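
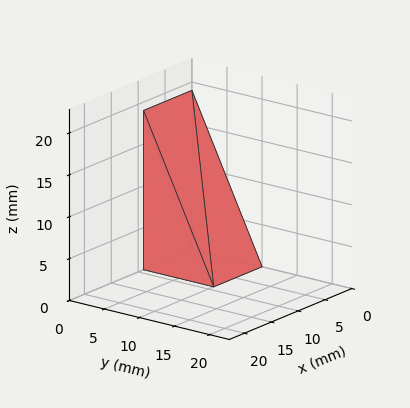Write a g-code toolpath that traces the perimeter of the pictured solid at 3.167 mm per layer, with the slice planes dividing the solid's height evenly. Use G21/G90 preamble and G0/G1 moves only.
Reading the render: the shape is a wedge (ramp): 9 × 10 mm base, rising to 19 mm along the y=0 edge and sloping linearly to z=0 at y=10 (dimensions read to the nearest mm from the axis ticks). For the g-code, the solid's height is divided into equal slices at the stated Δz and each level perimeter traced with G1 moves after a G0 lift.

; perimeter-only toolpath
G21 ; units = mm
G90 ; absolute positioning
G28 ; home
; layer 1
G0 Z3.167
G0 X0.000 Y0.000
G1 X9.000 Y0.000
G1 X9.000 Y8.333
G1 X0.000 Y8.333
G1 X0.000 Y0.000
; layer 2
G0 Z6.333
G0 X0.000 Y0.000
G1 X9.000 Y0.000
G1 X9.000 Y6.667
G1 X0.000 Y6.667
G1 X0.000 Y0.000
; layer 3
G0 Z9.500
G0 X0.000 Y0.000
G1 X9.000 Y0.000
G1 X9.000 Y5.000
G1 X0.000 Y5.000
G1 X0.000 Y0.000
; layer 4
G0 Z12.667
G0 X0.000 Y0.000
G1 X9.000 Y0.000
G1 X9.000 Y3.333
G1 X0.000 Y3.333
G1 X0.000 Y0.000
; layer 5
G0 Z15.833
G0 X0.000 Y0.000
G1 X9.000 Y0.000
G1 X9.000 Y1.667
G1 X0.000 Y1.667
G1 X0.000 Y0.000
M2 ; end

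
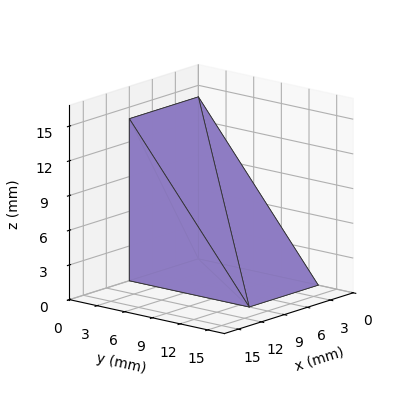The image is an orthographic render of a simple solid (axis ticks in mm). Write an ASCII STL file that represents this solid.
Reading the render: the shape is a wedge (ramp): 9 × 13 mm base, rising to 14 mm along the y=0 edge and sloping linearly to z=0 at y=13 (dimensions read to the nearest mm from the axis ticks). For the STL, each face is triangulated and given an outward normal.

solid part
  facet normal 0.0000 0.0000 -1.0000
    outer loop
      vertex 9.0 13.0 0.0
      vertex 9.0 0.0 0.0
      vertex 0.0 0.0 0.0
    endloop
  endfacet
  facet normal 0.0000 0.0000 -1.0000
    outer loop
      vertex 0.0 13.0 0.0
      vertex 9.0 13.0 0.0
      vertex 0.0 0.0 0.0
    endloop
  endfacet
  facet normal 0.0000 -1.0000 0.0000
    outer loop
      vertex 0.0 0.0 0.0
      vertex 9.0 0.0 0.0
      vertex 9.0 0.0 14.0
    endloop
  endfacet
  facet normal 0.0000 -1.0000 0.0000
    outer loop
      vertex 0.0 0.0 0.0
      vertex 9.0 0.0 14.0
      vertex 0.0 0.0 14.0
    endloop
  endfacet
  facet normal 0.0000 0.7328 0.6805
    outer loop
      vertex 0.0 0.0 14.0
      vertex 9.0 0.0 14.0
      vertex 9.0 13.0 0.0
    endloop
  endfacet
  facet normal 0.0000 0.7328 0.6805
    outer loop
      vertex 0.0 0.0 14.0
      vertex 9.0 13.0 0.0
      vertex 0.0 13.0 0.0
    endloop
  endfacet
  facet normal -1.0000 0.0000 0.0000
    outer loop
      vertex 0.0 0.0 14.0
      vertex 0.0 13.0 0.0
      vertex 0.0 0.0 0.0
    endloop
  endfacet
  facet normal 1.0000 0.0000 0.0000
    outer loop
      vertex 9.0 0.0 0.0
      vertex 9.0 13.0 0.0
      vertex 9.0 0.0 14.0
    endloop
  endfacet
endsolid part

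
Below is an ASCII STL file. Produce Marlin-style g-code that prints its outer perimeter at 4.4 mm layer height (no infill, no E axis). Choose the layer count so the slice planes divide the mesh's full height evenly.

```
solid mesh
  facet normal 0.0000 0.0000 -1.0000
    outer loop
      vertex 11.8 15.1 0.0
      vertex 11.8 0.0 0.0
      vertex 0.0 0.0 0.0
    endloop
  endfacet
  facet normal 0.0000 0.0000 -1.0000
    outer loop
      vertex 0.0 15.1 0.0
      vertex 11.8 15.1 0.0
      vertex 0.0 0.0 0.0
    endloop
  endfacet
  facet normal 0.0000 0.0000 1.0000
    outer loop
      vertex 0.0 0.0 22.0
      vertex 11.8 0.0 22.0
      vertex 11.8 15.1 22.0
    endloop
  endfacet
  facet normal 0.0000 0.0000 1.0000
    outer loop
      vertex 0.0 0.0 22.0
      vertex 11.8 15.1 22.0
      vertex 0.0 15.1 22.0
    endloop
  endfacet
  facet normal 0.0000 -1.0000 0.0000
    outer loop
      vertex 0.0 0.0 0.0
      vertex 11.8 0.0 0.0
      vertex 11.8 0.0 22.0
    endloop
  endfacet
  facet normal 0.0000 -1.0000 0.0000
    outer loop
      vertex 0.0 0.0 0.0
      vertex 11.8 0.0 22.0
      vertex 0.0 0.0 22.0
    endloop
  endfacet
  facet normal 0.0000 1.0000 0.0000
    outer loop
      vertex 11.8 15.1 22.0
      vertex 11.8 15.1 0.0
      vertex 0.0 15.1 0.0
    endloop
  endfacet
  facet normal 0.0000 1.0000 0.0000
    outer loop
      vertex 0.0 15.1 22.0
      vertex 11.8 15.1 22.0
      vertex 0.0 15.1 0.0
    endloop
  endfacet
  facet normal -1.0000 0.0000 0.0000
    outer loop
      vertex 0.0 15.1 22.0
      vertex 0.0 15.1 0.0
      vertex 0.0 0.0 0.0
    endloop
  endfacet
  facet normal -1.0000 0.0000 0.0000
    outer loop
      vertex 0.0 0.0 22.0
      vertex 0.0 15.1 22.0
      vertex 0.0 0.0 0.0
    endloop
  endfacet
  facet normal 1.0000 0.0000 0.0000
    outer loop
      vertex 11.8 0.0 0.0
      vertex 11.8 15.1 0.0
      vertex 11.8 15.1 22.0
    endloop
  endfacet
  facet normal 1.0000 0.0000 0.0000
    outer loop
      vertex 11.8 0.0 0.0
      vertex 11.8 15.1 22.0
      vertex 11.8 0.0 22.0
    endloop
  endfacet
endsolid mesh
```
; perimeter-only toolpath
G21 ; units = mm
G90 ; absolute positioning
G28 ; home
; layer 1
G0 Z4.4
G0 X0.0 Y0.0
G1 X11.8 Y0.0
G1 X11.8 Y15.1
G1 X0.0 Y15.1
G1 X0.0 Y0.0
; layer 2
G0 Z8.8
G0 X0.0 Y0.0
G1 X11.8 Y0.0
G1 X11.8 Y15.1
G1 X0.0 Y15.1
G1 X0.0 Y0.0
; layer 3
G0 Z13.2
G0 X0.0 Y0.0
G1 X11.8 Y0.0
G1 X11.8 Y15.1
G1 X0.0 Y15.1
G1 X0.0 Y0.0
; layer 4
G0 Z17.6
G0 X0.0 Y0.0
G1 X11.8 Y0.0
G1 X11.8 Y15.1
G1 X0.0 Y15.1
G1 X0.0 Y0.0
; layer 5
G0 Z22.0
G0 X0.0 Y0.0
G1 X11.8 Y0.0
G1 X11.8 Y15.1
G1 X0.0 Y15.1
G1 X0.0 Y0.0
M2 ; end

The solid is a rectangular box, roughly 11.8 × 15.1 mm footprint and 22 mm tall. Slicing at Δz = 4.4 mm — 5 equal slices spanning the solid's height, so layer i sits at z = i·h/5 — gives 5 non-empty perimeters. Each is a 4-segment closed polygon; G0 lifts to the layer z and rapids to the start vertex, then G1 traces the edges.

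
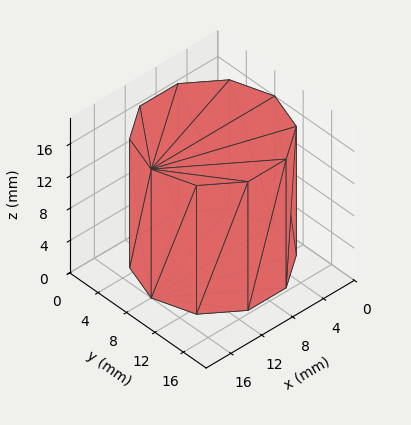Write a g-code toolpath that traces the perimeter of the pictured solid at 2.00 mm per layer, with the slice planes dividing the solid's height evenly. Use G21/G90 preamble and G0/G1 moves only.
Reading the render: the shape is a regular 10-sided prism (a cylinder approximated with 10 flat sides), circumscribed radius ≈ 8 mm, height ≈ 16 mm (dimensions read to the nearest mm from the axis ticks). For the g-code, the solid's height is divided into equal slices at the stated Δz and each level perimeter traced with G1 moves after a G0 lift.

; perimeter-only toolpath
G21 ; units = mm
G90 ; absolute positioning
G28 ; home
; layer 1
G0 Z2.00
G0 X16.00 Y8.00
G1 X14.47 Y12.70
G1 X10.47 Y15.61
G1 X5.53 Y15.61
G1 X1.53 Y12.70
G1 X0.00 Y8.00
G1 X1.53 Y3.30
G1 X5.53 Y0.39
G1 X10.47 Y0.39
G1 X14.47 Y3.30
G1 X16.00 Y8.00
; layer 2
G0 Z4.00
G0 X16.00 Y8.00
G1 X14.47 Y12.70
G1 X10.47 Y15.61
G1 X5.53 Y15.61
G1 X1.53 Y12.70
G1 X0.00 Y8.00
G1 X1.53 Y3.30
G1 X5.53 Y0.39
G1 X10.47 Y0.39
G1 X14.47 Y3.30
G1 X16.00 Y8.00
; layer 3
G0 Z6.00
G0 X16.00 Y8.00
G1 X14.47 Y12.70
G1 X10.47 Y15.61
G1 X5.53 Y15.61
G1 X1.53 Y12.70
G1 X0.00 Y8.00
G1 X1.53 Y3.30
G1 X5.53 Y0.39
G1 X10.47 Y0.39
G1 X14.47 Y3.30
G1 X16.00 Y8.00
; layer 4
G0 Z8.00
G0 X16.00 Y8.00
G1 X14.47 Y12.70
G1 X10.47 Y15.61
G1 X5.53 Y15.61
G1 X1.53 Y12.70
G1 X0.00 Y8.00
G1 X1.53 Y3.30
G1 X5.53 Y0.39
G1 X10.47 Y0.39
G1 X14.47 Y3.30
G1 X16.00 Y8.00
; layer 5
G0 Z10.00
G0 X16.00 Y8.00
G1 X14.47 Y12.70
G1 X10.47 Y15.61
G1 X5.53 Y15.61
G1 X1.53 Y12.70
G1 X0.00 Y8.00
G1 X1.53 Y3.30
G1 X5.53 Y0.39
G1 X10.47 Y0.39
G1 X14.47 Y3.30
G1 X16.00 Y8.00
; layer 6
G0 Z12.00
G0 X16.00 Y8.00
G1 X14.47 Y12.70
G1 X10.47 Y15.61
G1 X5.53 Y15.61
G1 X1.53 Y12.70
G1 X0.00 Y8.00
G1 X1.53 Y3.30
G1 X5.53 Y0.39
G1 X10.47 Y0.39
G1 X14.47 Y3.30
G1 X16.00 Y8.00
; layer 7
G0 Z14.00
G0 X16.00 Y8.00
G1 X14.47 Y12.70
G1 X10.47 Y15.61
G1 X5.53 Y15.61
G1 X1.53 Y12.70
G1 X0.00 Y8.00
G1 X1.53 Y3.30
G1 X5.53 Y0.39
G1 X10.47 Y0.39
G1 X14.47 Y3.30
G1 X16.00 Y8.00
; layer 8
G0 Z16.00
G0 X16.00 Y8.00
G1 X14.47 Y12.70
G1 X10.47 Y15.61
G1 X5.53 Y15.61
G1 X1.53 Y12.70
G1 X0.00 Y8.00
G1 X1.53 Y3.30
G1 X5.53 Y0.39
G1 X10.47 Y0.39
G1 X14.47 Y3.30
G1 X16.00 Y8.00
M2 ; end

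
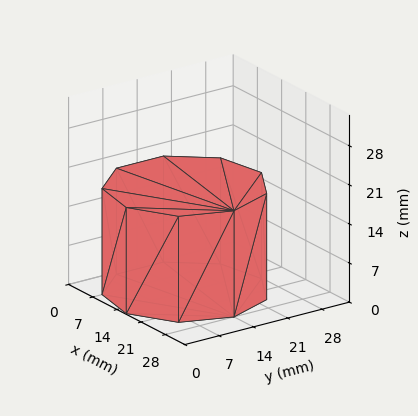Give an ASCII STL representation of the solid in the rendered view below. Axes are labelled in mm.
Reading the render: the shape is a regular 9-sided prism (a cylinder approximated with 9 flat sides), circumscribed radius ≈ 14 mm, height ≈ 19 mm (dimensions read to the nearest mm from the axis ticks). For the STL, each face is triangulated and given an outward normal.

solid part
  facet normal 0.0000 0.0000 -1.0000
    outer loop
      vertex 16.4 27.8 0.0
      vertex 24.7 23.0 0.0
      vertex 28.0 14.0 0.0
    endloop
  endfacet
  facet normal 0.0000 0.0000 -1.0000
    outer loop
      vertex 7.0 26.1 0.0
      vertex 16.4 27.8 0.0
      vertex 28.0 14.0 0.0
    endloop
  endfacet
  facet normal 0.0000 0.0000 -1.0000
    outer loop
      vertex 0.8 18.8 0.0
      vertex 7.0 26.1 0.0
      vertex 28.0 14.0 0.0
    endloop
  endfacet
  facet normal 0.0000 0.0000 -1.0000
    outer loop
      vertex 0.8 9.2 0.0
      vertex 0.8 18.8 0.0
      vertex 28.0 14.0 0.0
    endloop
  endfacet
  facet normal 0.0000 0.0000 -1.0000
    outer loop
      vertex 7.0 1.9 0.0
      vertex 0.8 9.2 0.0
      vertex 28.0 14.0 0.0
    endloop
  endfacet
  facet normal 0.0000 0.0000 -1.0000
    outer loop
      vertex 16.4 0.2 0.0
      vertex 7.0 1.9 0.0
      vertex 28.0 14.0 0.0
    endloop
  endfacet
  facet normal 0.0000 0.0000 -1.0000
    outer loop
      vertex 24.7 5.0 0.0
      vertex 16.4 0.2 0.0
      vertex 28.0 14.0 0.0
    endloop
  endfacet
  facet normal 0.0000 0.0000 1.0000
    outer loop
      vertex 28.0 14.0 19.0
      vertex 24.7 23.0 19.0
      vertex 16.4 27.8 19.0
    endloop
  endfacet
  facet normal 0.0000 0.0000 1.0000
    outer loop
      vertex 28.0 14.0 19.0
      vertex 16.4 27.8 19.0
      vertex 7.0 26.1 19.0
    endloop
  endfacet
  facet normal 0.0000 0.0000 1.0000
    outer loop
      vertex 28.0 14.0 19.0
      vertex 7.0 26.1 19.0
      vertex 0.8 18.8 19.0
    endloop
  endfacet
  facet normal 0.0000 0.0000 1.0000
    outer loop
      vertex 28.0 14.0 19.0
      vertex 0.8 18.8 19.0
      vertex 0.8 9.2 19.0
    endloop
  endfacet
  facet normal 0.0000 0.0000 1.0000
    outer loop
      vertex 28.0 14.0 19.0
      vertex 0.8 9.2 19.0
      vertex 7.0 1.9 19.0
    endloop
  endfacet
  facet normal 0.0000 0.0000 1.0000
    outer loop
      vertex 28.0 14.0 19.0
      vertex 7.0 1.9 19.0
      vertex 16.4 0.2 19.0
    endloop
  endfacet
  facet normal 0.0000 0.0000 1.0000
    outer loop
      vertex 28.0 14.0 19.0
      vertex 16.4 0.2 19.0
      vertex 24.7 5.0 19.0
    endloop
  endfacet
  facet normal 0.9389 0.3443 0.0000
    outer loop
      vertex 28.0 14.0 0.0
      vertex 24.7 23.0 0.0
      vertex 24.7 23.0 19.0
    endloop
  endfacet
  facet normal 0.9389 0.3443 0.0000
    outer loop
      vertex 28.0 14.0 0.0
      vertex 24.7 23.0 19.0
      vertex 28.0 14.0 19.0
    endloop
  endfacet
  facet normal 0.5006 0.8657 0.0000
    outer loop
      vertex 24.7 23.0 0.0
      vertex 16.4 27.8 0.0
      vertex 16.4 27.8 19.0
    endloop
  endfacet
  facet normal 0.5006 0.8657 0.0000
    outer loop
      vertex 24.7 23.0 0.0
      vertex 16.4 27.8 19.0
      vertex 24.7 23.0 19.0
    endloop
  endfacet
  facet normal -0.1780 0.9840 0.0000
    outer loop
      vertex 16.4 27.8 0.0
      vertex 7.0 26.1 0.0
      vertex 7.0 26.1 19.0
    endloop
  endfacet
  facet normal -0.1780 0.9840 0.0000
    outer loop
      vertex 16.4 27.8 0.0
      vertex 7.0 26.1 19.0
      vertex 16.4 27.8 19.0
    endloop
  endfacet
  facet normal -0.7622 0.6473 0.0000
    outer loop
      vertex 7.0 26.1 0.0
      vertex 0.8 18.8 0.0
      vertex 0.8 18.8 19.0
    endloop
  endfacet
  facet normal -0.7622 0.6473 0.0000
    outer loop
      vertex 7.0 26.1 0.0
      vertex 0.8 18.8 19.0
      vertex 7.0 26.1 19.0
    endloop
  endfacet
  facet normal -1.0000 0.0000 0.0000
    outer loop
      vertex 0.8 18.8 0.0
      vertex 0.8 9.2 0.0
      vertex 0.8 9.2 19.0
    endloop
  endfacet
  facet normal -1.0000 0.0000 0.0000
    outer loop
      vertex 0.8 18.8 0.0
      vertex 0.8 9.2 19.0
      vertex 0.8 18.8 19.0
    endloop
  endfacet
  facet normal -0.7622 -0.6473 0.0000
    outer loop
      vertex 0.8 9.2 0.0
      vertex 7.0 1.9 0.0
      vertex 7.0 1.9 19.0
    endloop
  endfacet
  facet normal -0.7622 -0.6473 0.0000
    outer loop
      vertex 0.8 9.2 0.0
      vertex 7.0 1.9 19.0
      vertex 0.8 9.2 19.0
    endloop
  endfacet
  facet normal -0.1780 -0.9840 0.0000
    outer loop
      vertex 7.0 1.9 0.0
      vertex 16.4 0.2 0.0
      vertex 16.4 0.2 19.0
    endloop
  endfacet
  facet normal -0.1780 -0.9840 0.0000
    outer loop
      vertex 7.0 1.9 0.0
      vertex 16.4 0.2 19.0
      vertex 7.0 1.9 19.0
    endloop
  endfacet
  facet normal 0.5006 -0.8657 0.0000
    outer loop
      vertex 16.4 0.2 0.0
      vertex 24.7 5.0 0.0
      vertex 24.7 5.0 19.0
    endloop
  endfacet
  facet normal 0.5006 -0.8657 0.0000
    outer loop
      vertex 16.4 0.2 0.0
      vertex 24.7 5.0 19.0
      vertex 16.4 0.2 19.0
    endloop
  endfacet
  facet normal 0.9389 -0.3443 0.0000
    outer loop
      vertex 24.7 5.0 0.0
      vertex 28.0 14.0 0.0
      vertex 28.0 14.0 19.0
    endloop
  endfacet
  facet normal 0.9389 -0.3443 0.0000
    outer loop
      vertex 24.7 5.0 0.0
      vertex 28.0 14.0 19.0
      vertex 24.7 5.0 19.0
    endloop
  endfacet
endsolid part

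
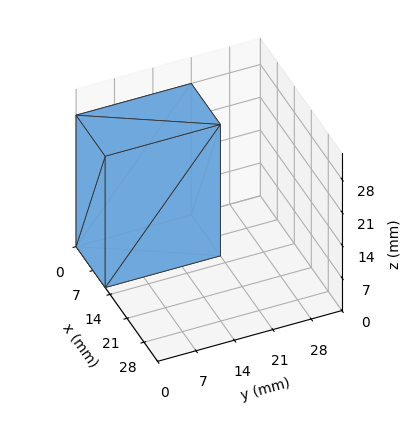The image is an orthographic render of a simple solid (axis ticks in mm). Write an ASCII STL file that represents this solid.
Reading the render: the shape is a rectangular box, roughly 12 × 21 mm footprint and 28 mm tall (dimensions read to the nearest mm from the axis ticks). For the STL, each face is triangulated and given an outward normal.

solid part
  facet normal 0.0000 0.0000 -1.0000
    outer loop
      vertex 12.000 21.000 0.000
      vertex 12.000 0.000 0.000
      vertex 0.000 0.000 0.000
    endloop
  endfacet
  facet normal 0.0000 0.0000 -1.0000
    outer loop
      vertex 0.000 21.000 0.000
      vertex 12.000 21.000 0.000
      vertex 0.000 0.000 0.000
    endloop
  endfacet
  facet normal 0.0000 0.0000 1.0000
    outer loop
      vertex 0.000 0.000 28.000
      vertex 12.000 0.000 28.000
      vertex 12.000 21.000 28.000
    endloop
  endfacet
  facet normal 0.0000 0.0000 1.0000
    outer loop
      vertex 0.000 0.000 28.000
      vertex 12.000 21.000 28.000
      vertex 0.000 21.000 28.000
    endloop
  endfacet
  facet normal 0.0000 -1.0000 0.0000
    outer loop
      vertex 0.000 0.000 0.000
      vertex 12.000 0.000 0.000
      vertex 12.000 0.000 28.000
    endloop
  endfacet
  facet normal 0.0000 -1.0000 0.0000
    outer loop
      vertex 0.000 0.000 0.000
      vertex 12.000 0.000 28.000
      vertex 0.000 0.000 28.000
    endloop
  endfacet
  facet normal 0.0000 1.0000 0.0000
    outer loop
      vertex 12.000 21.000 28.000
      vertex 12.000 21.000 0.000
      vertex 0.000 21.000 0.000
    endloop
  endfacet
  facet normal 0.0000 1.0000 0.0000
    outer loop
      vertex 0.000 21.000 28.000
      vertex 12.000 21.000 28.000
      vertex 0.000 21.000 0.000
    endloop
  endfacet
  facet normal -1.0000 0.0000 0.0000
    outer loop
      vertex 0.000 21.000 28.000
      vertex 0.000 21.000 0.000
      vertex 0.000 0.000 0.000
    endloop
  endfacet
  facet normal -1.0000 0.0000 0.0000
    outer loop
      vertex 0.000 0.000 28.000
      vertex 0.000 21.000 28.000
      vertex 0.000 0.000 0.000
    endloop
  endfacet
  facet normal 1.0000 0.0000 0.0000
    outer loop
      vertex 12.000 0.000 0.000
      vertex 12.000 21.000 0.000
      vertex 12.000 21.000 28.000
    endloop
  endfacet
  facet normal 1.0000 0.0000 0.0000
    outer loop
      vertex 12.000 0.000 0.000
      vertex 12.000 21.000 28.000
      vertex 12.000 0.000 28.000
    endloop
  endfacet
endsolid part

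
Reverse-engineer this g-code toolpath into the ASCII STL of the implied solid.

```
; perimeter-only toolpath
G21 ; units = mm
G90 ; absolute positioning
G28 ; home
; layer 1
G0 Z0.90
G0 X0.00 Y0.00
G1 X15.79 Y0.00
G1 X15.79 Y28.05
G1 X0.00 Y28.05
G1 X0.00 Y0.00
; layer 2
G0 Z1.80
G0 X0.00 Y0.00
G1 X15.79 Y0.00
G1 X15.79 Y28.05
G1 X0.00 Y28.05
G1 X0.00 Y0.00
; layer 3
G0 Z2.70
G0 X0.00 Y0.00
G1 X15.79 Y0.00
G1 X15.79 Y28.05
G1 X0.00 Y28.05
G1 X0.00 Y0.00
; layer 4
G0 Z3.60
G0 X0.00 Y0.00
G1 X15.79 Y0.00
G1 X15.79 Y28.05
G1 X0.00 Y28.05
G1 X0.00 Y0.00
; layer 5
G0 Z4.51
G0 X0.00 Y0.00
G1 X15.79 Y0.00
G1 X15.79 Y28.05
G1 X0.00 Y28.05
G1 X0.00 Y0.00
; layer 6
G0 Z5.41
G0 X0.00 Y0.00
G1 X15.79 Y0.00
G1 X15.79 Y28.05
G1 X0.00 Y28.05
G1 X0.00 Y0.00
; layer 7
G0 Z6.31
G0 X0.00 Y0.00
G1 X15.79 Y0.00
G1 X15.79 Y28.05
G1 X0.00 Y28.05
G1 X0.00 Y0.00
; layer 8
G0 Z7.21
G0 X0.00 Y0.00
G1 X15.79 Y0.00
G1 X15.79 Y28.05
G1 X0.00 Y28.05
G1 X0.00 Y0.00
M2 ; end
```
solid part
  facet normal 0.0000 0.0000 -1.0000
    outer loop
      vertex 15.79 28.05 0.00
      vertex 15.79 0.00 0.00
      vertex 0.00 0.00 0.00
    endloop
  endfacet
  facet normal 0.0000 0.0000 -1.0000
    outer loop
      vertex 0.00 28.05 0.00
      vertex 15.79 28.05 0.00
      vertex 0.00 0.00 0.00
    endloop
  endfacet
  facet normal 0.0000 0.0000 1.0000
    outer loop
      vertex 0.00 0.00 7.21
      vertex 15.79 0.00 7.21
      vertex 15.79 28.05 7.21
    endloop
  endfacet
  facet normal 0.0000 0.0000 1.0000
    outer loop
      vertex 0.00 0.00 7.21
      vertex 15.79 28.05 7.21
      vertex 0.00 28.05 7.21
    endloop
  endfacet
  facet normal 0.0000 -1.0000 0.0000
    outer loop
      vertex 0.00 0.00 0.00
      vertex 15.79 0.00 0.00
      vertex 15.79 0.00 7.21
    endloop
  endfacet
  facet normal 0.0000 -1.0000 0.0000
    outer loop
      vertex 0.00 0.00 0.00
      vertex 15.79 0.00 7.21
      vertex 0.00 0.00 7.21
    endloop
  endfacet
  facet normal 0.0000 1.0000 0.0000
    outer loop
      vertex 15.79 28.05 7.21
      vertex 15.79 28.05 0.00
      vertex 0.00 28.05 0.00
    endloop
  endfacet
  facet normal 0.0000 1.0000 0.0000
    outer loop
      vertex 0.00 28.05 7.21
      vertex 15.79 28.05 7.21
      vertex 0.00 28.05 0.00
    endloop
  endfacet
  facet normal -1.0000 0.0000 0.0000
    outer loop
      vertex 0.00 28.05 7.21
      vertex 0.00 28.05 0.00
      vertex 0.00 0.00 0.00
    endloop
  endfacet
  facet normal -1.0000 0.0000 0.0000
    outer loop
      vertex 0.00 0.00 7.21
      vertex 0.00 28.05 7.21
      vertex 0.00 0.00 0.00
    endloop
  endfacet
  facet normal 1.0000 0.0000 0.0000
    outer loop
      vertex 15.79 0.00 0.00
      vertex 15.79 28.05 0.00
      vertex 15.79 28.05 7.21
    endloop
  endfacet
  facet normal 1.0000 0.0000 0.0000
    outer loop
      vertex 15.79 0.00 0.00
      vertex 15.79 28.05 7.21
      vertex 15.79 0.00 7.21
    endloop
  endfacet
endsolid part

The G0 Z moves step by Δz≈0.90 mm. Every layer's G1 loop is the same polygon, so the solid is a straight extrusion of it from z=0 to z≈7.21. Closing with flat bottom and top caps and triangulating gives 12 facets — a rectangular box, roughly 15.8 × 28.1 mm footprint and 7.21 mm tall.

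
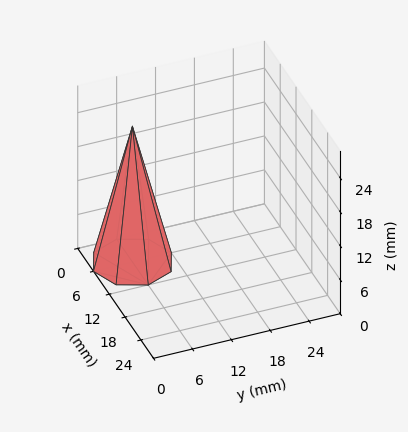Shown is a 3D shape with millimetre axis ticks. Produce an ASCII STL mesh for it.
Reading the render: the shape is a regular 8-sided pyramid, base circumscribed radius ≈ 6 mm, apex at z ≈ 24 mm (dimensions read to the nearest mm from the axis ticks). For the STL, each face is triangulated and given an outward normal.

solid part
  facet normal 0.0000 0.0000 -1.0000
    outer loop
      vertex 6.00 12.00 0.00
      vertex 10.24 10.24 0.00
      vertex 12.00 6.00 0.00
    endloop
  endfacet
  facet normal 0.0000 0.0000 -1.0000
    outer loop
      vertex 1.76 10.24 0.00
      vertex 6.00 12.00 0.00
      vertex 12.00 6.00 0.00
    endloop
  endfacet
  facet normal 0.0000 0.0000 -1.0000
    outer loop
      vertex 0.00 6.00 0.00
      vertex 1.76 10.24 0.00
      vertex 12.00 6.00 0.00
    endloop
  endfacet
  facet normal 0.0000 0.0000 -1.0000
    outer loop
      vertex 1.76 1.76 0.00
      vertex 0.00 6.00 0.00
      vertex 12.00 6.00 0.00
    endloop
  endfacet
  facet normal 0.0000 0.0000 -1.0000
    outer loop
      vertex 6.00 0.00 0.00
      vertex 1.76 1.76 0.00
      vertex 12.00 6.00 0.00
    endloop
  endfacet
  facet normal 0.0000 0.0000 -1.0000
    outer loop
      vertex 10.24 1.76 0.00
      vertex 6.00 0.00 0.00
      vertex 12.00 6.00 0.00
    endloop
  endfacet
  facet normal 0.8999 0.3735 0.2250
    outer loop
      vertex 12.00 6.00 0.00
      vertex 10.24 10.24 0.00
      vertex 6.00 6.00 24.00
    endloop
  endfacet
  facet normal 0.3735 0.8999 0.2250
    outer loop
      vertex 10.24 10.24 0.00
      vertex 6.00 12.00 0.00
      vertex 6.00 6.00 24.00
    endloop
  endfacet
  facet normal -0.3735 0.8999 0.2250
    outer loop
      vertex 6.00 12.00 0.00
      vertex 1.76 10.24 0.00
      vertex 6.00 6.00 24.00
    endloop
  endfacet
  facet normal -0.8999 0.3735 0.2250
    outer loop
      vertex 1.76 10.24 0.00
      vertex 0.00 6.00 0.00
      vertex 6.00 6.00 24.00
    endloop
  endfacet
  facet normal -0.8999 -0.3735 0.2250
    outer loop
      vertex 0.00 6.00 0.00
      vertex 1.76 1.76 0.00
      vertex 6.00 6.00 24.00
    endloop
  endfacet
  facet normal -0.3735 -0.8999 0.2250
    outer loop
      vertex 1.76 1.76 0.00
      vertex 6.00 0.00 0.00
      vertex 6.00 6.00 24.00
    endloop
  endfacet
  facet normal 0.3735 -0.8999 0.2250
    outer loop
      vertex 6.00 0.00 0.00
      vertex 10.24 1.76 0.00
      vertex 6.00 6.00 24.00
    endloop
  endfacet
  facet normal 0.8999 -0.3735 0.2250
    outer loop
      vertex 10.24 1.76 0.00
      vertex 12.00 6.00 0.00
      vertex 6.00 6.00 24.00
    endloop
  endfacet
endsolid part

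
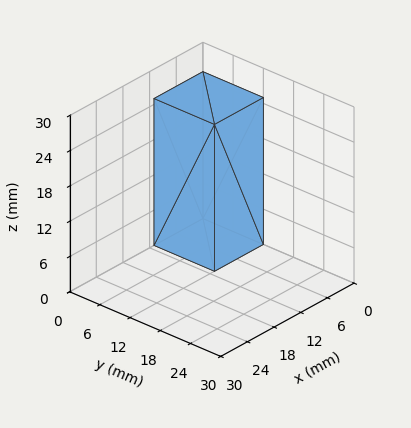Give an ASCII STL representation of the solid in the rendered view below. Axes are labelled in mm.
Reading the render: the shape is a rectangular box, roughly 11 × 12 mm footprint and 25 mm tall (dimensions read to the nearest mm from the axis ticks). For the STL, each face is triangulated and given an outward normal.

solid part
  facet normal 0.0000 0.0000 -1.0000
    outer loop
      vertex 11.0 12.0 0.0
      vertex 11.0 0.0 0.0
      vertex 0.0 0.0 0.0
    endloop
  endfacet
  facet normal 0.0000 0.0000 -1.0000
    outer loop
      vertex 0.0 12.0 0.0
      vertex 11.0 12.0 0.0
      vertex 0.0 0.0 0.0
    endloop
  endfacet
  facet normal 0.0000 0.0000 1.0000
    outer loop
      vertex 0.0 0.0 25.0
      vertex 11.0 0.0 25.0
      vertex 11.0 12.0 25.0
    endloop
  endfacet
  facet normal 0.0000 0.0000 1.0000
    outer loop
      vertex 0.0 0.0 25.0
      vertex 11.0 12.0 25.0
      vertex 0.0 12.0 25.0
    endloop
  endfacet
  facet normal 0.0000 -1.0000 0.0000
    outer loop
      vertex 0.0 0.0 0.0
      vertex 11.0 0.0 0.0
      vertex 11.0 0.0 25.0
    endloop
  endfacet
  facet normal 0.0000 -1.0000 0.0000
    outer loop
      vertex 0.0 0.0 0.0
      vertex 11.0 0.0 25.0
      vertex 0.0 0.0 25.0
    endloop
  endfacet
  facet normal 0.0000 1.0000 0.0000
    outer loop
      vertex 11.0 12.0 25.0
      vertex 11.0 12.0 0.0
      vertex 0.0 12.0 0.0
    endloop
  endfacet
  facet normal 0.0000 1.0000 0.0000
    outer loop
      vertex 0.0 12.0 25.0
      vertex 11.0 12.0 25.0
      vertex 0.0 12.0 0.0
    endloop
  endfacet
  facet normal -1.0000 0.0000 0.0000
    outer loop
      vertex 0.0 12.0 25.0
      vertex 0.0 12.0 0.0
      vertex 0.0 0.0 0.0
    endloop
  endfacet
  facet normal -1.0000 0.0000 0.0000
    outer loop
      vertex 0.0 0.0 25.0
      vertex 0.0 12.0 25.0
      vertex 0.0 0.0 0.0
    endloop
  endfacet
  facet normal 1.0000 0.0000 0.0000
    outer loop
      vertex 11.0 0.0 0.0
      vertex 11.0 12.0 0.0
      vertex 11.0 12.0 25.0
    endloop
  endfacet
  facet normal 1.0000 0.0000 0.0000
    outer loop
      vertex 11.0 0.0 0.0
      vertex 11.0 12.0 25.0
      vertex 11.0 0.0 25.0
    endloop
  endfacet
endsolid part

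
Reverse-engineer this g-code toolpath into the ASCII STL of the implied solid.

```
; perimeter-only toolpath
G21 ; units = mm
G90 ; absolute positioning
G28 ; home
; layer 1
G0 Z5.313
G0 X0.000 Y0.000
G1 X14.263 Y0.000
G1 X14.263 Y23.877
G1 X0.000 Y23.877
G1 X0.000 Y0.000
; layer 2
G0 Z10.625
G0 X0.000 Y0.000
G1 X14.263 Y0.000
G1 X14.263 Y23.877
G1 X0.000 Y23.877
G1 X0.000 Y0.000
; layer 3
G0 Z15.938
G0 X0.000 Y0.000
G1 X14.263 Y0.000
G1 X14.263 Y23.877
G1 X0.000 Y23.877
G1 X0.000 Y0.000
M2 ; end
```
solid part
  facet normal 0.0000 0.0000 -1.0000
    outer loop
      vertex 14.263 23.877 0.000
      vertex 14.263 0.000 0.000
      vertex 0.000 0.000 0.000
    endloop
  endfacet
  facet normal 0.0000 0.0000 -1.0000
    outer loop
      vertex 0.000 23.877 0.000
      vertex 14.263 23.877 0.000
      vertex 0.000 0.000 0.000
    endloop
  endfacet
  facet normal 0.0000 0.0000 1.0000
    outer loop
      vertex 0.000 0.000 15.938
      vertex 14.263 0.000 15.938
      vertex 14.263 23.877 15.938
    endloop
  endfacet
  facet normal 0.0000 0.0000 1.0000
    outer loop
      vertex 0.000 0.000 15.938
      vertex 14.263 23.877 15.938
      vertex 0.000 23.877 15.938
    endloop
  endfacet
  facet normal 0.0000 -1.0000 0.0000
    outer loop
      vertex 0.000 0.000 0.000
      vertex 14.263 0.000 0.000
      vertex 14.263 0.000 15.938
    endloop
  endfacet
  facet normal 0.0000 -1.0000 0.0000
    outer loop
      vertex 0.000 0.000 0.000
      vertex 14.263 0.000 15.938
      vertex 0.000 0.000 15.938
    endloop
  endfacet
  facet normal 0.0000 1.0000 0.0000
    outer loop
      vertex 14.263 23.877 15.938
      vertex 14.263 23.877 0.000
      vertex 0.000 23.877 0.000
    endloop
  endfacet
  facet normal 0.0000 1.0000 0.0000
    outer loop
      vertex 0.000 23.877 15.938
      vertex 14.263 23.877 15.938
      vertex 0.000 23.877 0.000
    endloop
  endfacet
  facet normal -1.0000 0.0000 0.0000
    outer loop
      vertex 0.000 23.877 15.938
      vertex 0.000 23.877 0.000
      vertex 0.000 0.000 0.000
    endloop
  endfacet
  facet normal -1.0000 0.0000 0.0000
    outer loop
      vertex 0.000 0.000 15.938
      vertex 0.000 23.877 15.938
      vertex 0.000 0.000 0.000
    endloop
  endfacet
  facet normal 1.0000 0.0000 0.0000
    outer loop
      vertex 14.263 0.000 0.000
      vertex 14.263 23.877 0.000
      vertex 14.263 23.877 15.938
    endloop
  endfacet
  facet normal 1.0000 0.0000 0.0000
    outer loop
      vertex 14.263 0.000 0.000
      vertex 14.263 23.877 15.938
      vertex 14.263 0.000 15.938
    endloop
  endfacet
endsolid part

The G0 Z moves step by Δz≈5.313 mm. Every layer's G1 loop is the same polygon, so the solid is a straight extrusion of it from z=0 to z≈15.9. Closing with flat bottom and top caps and triangulating gives 12 facets — a rectangular box, roughly 14.3 × 23.9 mm footprint and 15.9 mm tall.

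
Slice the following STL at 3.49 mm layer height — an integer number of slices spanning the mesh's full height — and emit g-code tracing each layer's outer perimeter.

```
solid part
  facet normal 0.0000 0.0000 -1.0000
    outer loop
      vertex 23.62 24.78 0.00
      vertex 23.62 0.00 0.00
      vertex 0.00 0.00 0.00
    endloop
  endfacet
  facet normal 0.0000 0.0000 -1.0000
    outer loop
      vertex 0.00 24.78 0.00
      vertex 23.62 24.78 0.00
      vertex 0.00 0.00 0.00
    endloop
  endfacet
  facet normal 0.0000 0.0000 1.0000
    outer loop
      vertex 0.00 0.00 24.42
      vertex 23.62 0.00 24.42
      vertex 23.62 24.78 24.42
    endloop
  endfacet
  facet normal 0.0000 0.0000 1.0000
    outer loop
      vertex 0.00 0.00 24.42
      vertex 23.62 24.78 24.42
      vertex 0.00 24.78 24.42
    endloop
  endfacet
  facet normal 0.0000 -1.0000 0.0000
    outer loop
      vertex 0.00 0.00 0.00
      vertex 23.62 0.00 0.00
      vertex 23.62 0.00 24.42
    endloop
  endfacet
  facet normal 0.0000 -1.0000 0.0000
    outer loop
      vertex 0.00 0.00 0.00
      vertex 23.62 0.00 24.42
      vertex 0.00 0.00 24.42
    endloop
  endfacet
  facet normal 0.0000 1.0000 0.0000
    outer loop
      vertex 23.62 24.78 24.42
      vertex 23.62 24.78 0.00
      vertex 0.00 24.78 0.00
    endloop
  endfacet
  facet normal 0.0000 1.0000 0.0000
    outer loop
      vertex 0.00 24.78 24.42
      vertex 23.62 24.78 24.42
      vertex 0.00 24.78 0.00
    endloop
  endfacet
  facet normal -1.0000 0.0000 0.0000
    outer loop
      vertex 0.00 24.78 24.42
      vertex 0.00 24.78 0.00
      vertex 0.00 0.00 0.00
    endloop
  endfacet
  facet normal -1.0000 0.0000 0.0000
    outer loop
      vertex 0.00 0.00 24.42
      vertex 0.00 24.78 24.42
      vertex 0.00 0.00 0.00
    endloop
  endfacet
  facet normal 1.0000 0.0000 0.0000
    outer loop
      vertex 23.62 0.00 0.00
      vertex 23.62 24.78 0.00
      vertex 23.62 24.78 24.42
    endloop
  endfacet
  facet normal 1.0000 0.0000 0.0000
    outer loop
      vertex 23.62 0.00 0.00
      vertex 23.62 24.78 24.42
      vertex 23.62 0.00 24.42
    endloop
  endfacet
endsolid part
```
; perimeter-only toolpath
G21 ; units = mm
G90 ; absolute positioning
G28 ; home
; layer 1
G0 Z3.49
G0 X0.00 Y0.00
G1 X23.62 Y0.00
G1 X23.62 Y24.78
G1 X0.00 Y24.78
G1 X0.00 Y0.00
; layer 2
G0 Z6.98
G0 X0.00 Y0.00
G1 X23.62 Y0.00
G1 X23.62 Y24.78
G1 X0.00 Y24.78
G1 X0.00 Y0.00
; layer 3
G0 Z10.47
G0 X0.00 Y0.00
G1 X23.62 Y0.00
G1 X23.62 Y24.78
G1 X0.00 Y24.78
G1 X0.00 Y0.00
; layer 4
G0 Z13.95
G0 X0.00 Y0.00
G1 X23.62 Y0.00
G1 X23.62 Y24.78
G1 X0.00 Y24.78
G1 X0.00 Y0.00
; layer 5
G0 Z17.44
G0 X0.00 Y0.00
G1 X23.62 Y0.00
G1 X23.62 Y24.78
G1 X0.00 Y24.78
G1 X0.00 Y0.00
; layer 6
G0 Z20.93
G0 X0.00 Y0.00
G1 X23.62 Y0.00
G1 X23.62 Y24.78
G1 X0.00 Y24.78
G1 X0.00 Y0.00
; layer 7
G0 Z24.42
G0 X0.00 Y0.00
G1 X23.62 Y0.00
G1 X23.62 Y24.78
G1 X0.00 Y24.78
G1 X0.00 Y0.00
M2 ; end

The solid is a rectangular box, roughly 23.6 × 24.8 mm footprint and 24.4 mm tall. Slicing at Δz = 3.49 mm — 7 equal slices spanning the solid's height, so layer i sits at z = i·h/7 — gives 7 non-empty perimeters. Each is a 4-segment closed polygon; G0 lifts to the layer z and rapids to the start vertex, then G1 traces the edges.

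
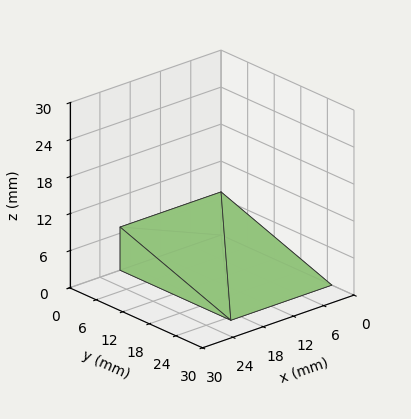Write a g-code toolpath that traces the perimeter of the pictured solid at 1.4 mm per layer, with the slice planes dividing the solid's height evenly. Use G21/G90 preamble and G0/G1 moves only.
Reading the render: the shape is a wedge (ramp): 20 × 25 mm base, rising to 7 mm along the y=0 edge and sloping linearly to z=0 at y=25 (dimensions read to the nearest mm from the axis ticks). For the g-code, the solid's height is divided into equal slices at the stated Δz and each level perimeter traced with G1 moves after a G0 lift.

; perimeter-only toolpath
G21 ; units = mm
G90 ; absolute positioning
G28 ; home
; layer 1
G0 Z1.4
G0 X0.0 Y0.0
G1 X20.0 Y0.0
G1 X20.0 Y20.0
G1 X0.0 Y20.0
G1 X0.0 Y0.0
; layer 2
G0 Z2.8
G0 X0.0 Y0.0
G1 X20.0 Y0.0
G1 X20.0 Y15.0
G1 X0.0 Y15.0
G1 X0.0 Y0.0
; layer 3
G0 Z4.2
G0 X0.0 Y0.0
G1 X20.0 Y0.0
G1 X20.0 Y10.0
G1 X0.0 Y10.0
G1 X0.0 Y0.0
; layer 4
G0 Z5.6
G0 X0.0 Y0.0
G1 X20.0 Y0.0
G1 X20.0 Y5.0
G1 X0.0 Y5.0
G1 X0.0 Y0.0
M2 ; end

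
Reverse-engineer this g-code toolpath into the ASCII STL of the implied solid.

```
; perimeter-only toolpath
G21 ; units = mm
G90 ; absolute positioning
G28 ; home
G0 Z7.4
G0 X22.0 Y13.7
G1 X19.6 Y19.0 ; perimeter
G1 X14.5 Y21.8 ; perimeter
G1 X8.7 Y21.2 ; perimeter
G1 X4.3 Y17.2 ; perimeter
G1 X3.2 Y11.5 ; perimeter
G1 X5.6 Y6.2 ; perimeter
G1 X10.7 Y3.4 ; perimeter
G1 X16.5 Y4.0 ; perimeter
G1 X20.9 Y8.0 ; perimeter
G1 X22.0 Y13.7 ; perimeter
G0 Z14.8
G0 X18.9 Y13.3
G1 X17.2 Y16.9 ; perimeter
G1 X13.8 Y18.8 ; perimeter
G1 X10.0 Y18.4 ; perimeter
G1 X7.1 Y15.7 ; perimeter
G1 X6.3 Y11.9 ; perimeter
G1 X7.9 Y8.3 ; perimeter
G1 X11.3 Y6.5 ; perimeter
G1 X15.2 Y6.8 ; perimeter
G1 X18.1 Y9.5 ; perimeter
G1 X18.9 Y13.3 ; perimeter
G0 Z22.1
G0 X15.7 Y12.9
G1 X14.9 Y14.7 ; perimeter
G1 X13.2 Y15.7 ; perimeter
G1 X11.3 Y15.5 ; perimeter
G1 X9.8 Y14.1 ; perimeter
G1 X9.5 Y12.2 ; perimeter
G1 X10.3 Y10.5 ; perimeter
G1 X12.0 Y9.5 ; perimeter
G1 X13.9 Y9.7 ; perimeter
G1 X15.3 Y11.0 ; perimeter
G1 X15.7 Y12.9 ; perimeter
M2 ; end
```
solid part
  facet normal 0.0000 0.0000 -1.0000
    outer loop
      vertex 15.1 24.9 0.0
      vertex 21.9 21.1 0.0
      vertex 25.1 14.0 0.0
    endloop
  endfacet
  facet normal 0.0000 0.0000 -1.0000
    outer loop
      vertex 7.4 24.1 0.0
      vertex 15.1 24.9 0.0
      vertex 25.1 14.0 0.0
    endloop
  endfacet
  facet normal 0.0000 0.0000 -1.0000
    outer loop
      vertex 1.6 18.8 0.0
      vertex 7.4 24.1 0.0
      vertex 25.1 14.0 0.0
    endloop
  endfacet
  facet normal 0.0000 0.0000 -1.0000
    outer loop
      vertex 0.1 11.2 0.0
      vertex 1.6 18.8 0.0
      vertex 25.1 14.0 0.0
    endloop
  endfacet
  facet normal 0.0000 0.0000 -1.0000
    outer loop
      vertex 3.3 4.1 0.0
      vertex 0.1 11.2 0.0
      vertex 25.1 14.0 0.0
    endloop
  endfacet
  facet normal 0.0000 0.0000 -1.0000
    outer loop
      vertex 10.1 0.3 0.0
      vertex 3.3 4.1 0.0
      vertex 25.1 14.0 0.0
    endloop
  endfacet
  facet normal 0.0000 0.0000 -1.0000
    outer loop
      vertex 17.8 1.1 0.0
      vertex 10.1 0.3 0.0
      vertex 25.1 14.0 0.0
    endloop
  endfacet
  facet normal 0.0000 0.0000 -1.0000
    outer loop
      vertex 23.6 6.4 0.0
      vertex 17.8 1.1 0.0
      vertex 25.1 14.0 0.0
    endloop
  endfacet
  facet normal 0.8448 0.3807 0.3760
    outer loop
      vertex 25.1 14.0 0.0
      vertex 21.9 21.1 0.0
      vertex 12.6 12.6 29.5
    endloop
  endfacet
  facet normal 0.4521 0.8090 0.3756
    outer loop
      vertex 21.9 21.1 0.0
      vertex 15.1 24.9 0.0
      vertex 12.6 12.6 29.5
    endloop
  endfacet
  facet normal -0.0958 0.9216 0.3761
    outer loop
      vertex 15.1 24.9 0.0
      vertex 7.4 24.1 0.0
      vertex 12.6 12.6 29.5
    endloop
  endfacet
  facet normal -0.6249 0.6838 0.3767
    outer loop
      vertex 7.4 24.1 0.0
      vertex 1.6 18.8 0.0
      vertex 12.6 12.6 29.5
    endloop
  endfacet
  facet normal -0.9088 0.1794 0.3766
    outer loop
      vertex 1.6 18.8 0.0
      vertex 0.1 11.2 0.0
      vertex 12.6 12.6 29.5
    endloop
  endfacet
  facet normal -0.8448 -0.3807 0.3760
    outer loop
      vertex 0.1 11.2 0.0
      vertex 3.3 4.1 0.0
      vertex 12.6 12.6 29.5
    endloop
  endfacet
  facet normal -0.4521 -0.8090 0.3756
    outer loop
      vertex 3.3 4.1 0.0
      vertex 10.1 0.3 0.0
      vertex 12.6 12.6 29.5
    endloop
  endfacet
  facet normal 0.0958 -0.9216 0.3761
    outer loop
      vertex 10.1 0.3 0.0
      vertex 17.8 1.1 0.0
      vertex 12.6 12.6 29.5
    endloop
  endfacet
  facet normal 0.6249 -0.6838 0.3767
    outer loop
      vertex 17.8 1.1 0.0
      vertex 23.6 6.4 0.0
      vertex 12.6 12.6 29.5
    endloop
  endfacet
  facet normal 0.9088 -0.1794 0.3766
    outer loop
      vertex 23.6 6.4 0.0
      vertex 25.1 14.0 0.0
      vertex 12.6 12.6 29.5
    endloop
  endfacet
endsolid part

The G0 Z moves step by Δz≈7.4 mm. The G1 loops shrink linearly with z, so the solid tapers from its base footprint up to z≈29.5. Closing with a flat bottom cap and the tapered top and triangulating gives 18 facets — a regular 10-sided pyramid, base circumscribed radius ≈ 12.6 mm, apex at z ≈ 29.5 mm.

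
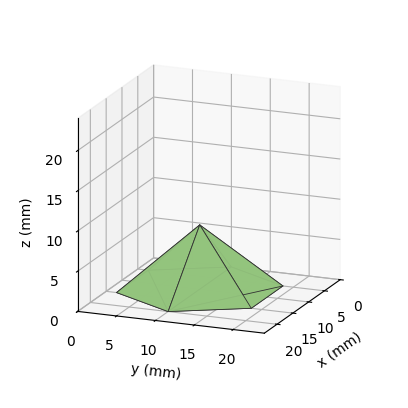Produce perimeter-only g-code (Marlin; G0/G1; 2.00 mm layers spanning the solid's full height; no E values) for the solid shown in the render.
Reading the render: the shape is a regular 6-sided pyramid, base circumscribed radius ≈ 10 mm, apex at z ≈ 8 mm (dimensions read to the nearest mm from the axis ticks). For the g-code, the solid's height is divided into equal slices at the stated Δz and each level perimeter traced with G1 moves after a G0 lift.

; perimeter-only toolpath
G21 ; units = mm
G90 ; absolute positioning
G28 ; home
; layer 1
G0 Z2.00
G0 X17.50 Y10.00
G1 X13.75 Y16.50
G1 X6.25 Y16.50
G1 X2.50 Y10.00
G1 X6.25 Y3.50
G1 X13.75 Y3.50
G1 X17.50 Y10.00
; layer 2
G0 Z4.00
G0 X15.00 Y10.00
G1 X12.50 Y14.33
G1 X7.50 Y14.33
G1 X5.00 Y10.00
G1 X7.50 Y5.67
G1 X12.50 Y5.67
G1 X15.00 Y10.00
; layer 3
G0 Z6.00
G0 X12.50 Y10.00
G1 X11.25 Y12.16
G1 X8.75 Y12.16
G1 X7.50 Y10.00
G1 X8.75 Y7.83
G1 X11.25 Y7.83
G1 X12.50 Y10.00
M2 ; end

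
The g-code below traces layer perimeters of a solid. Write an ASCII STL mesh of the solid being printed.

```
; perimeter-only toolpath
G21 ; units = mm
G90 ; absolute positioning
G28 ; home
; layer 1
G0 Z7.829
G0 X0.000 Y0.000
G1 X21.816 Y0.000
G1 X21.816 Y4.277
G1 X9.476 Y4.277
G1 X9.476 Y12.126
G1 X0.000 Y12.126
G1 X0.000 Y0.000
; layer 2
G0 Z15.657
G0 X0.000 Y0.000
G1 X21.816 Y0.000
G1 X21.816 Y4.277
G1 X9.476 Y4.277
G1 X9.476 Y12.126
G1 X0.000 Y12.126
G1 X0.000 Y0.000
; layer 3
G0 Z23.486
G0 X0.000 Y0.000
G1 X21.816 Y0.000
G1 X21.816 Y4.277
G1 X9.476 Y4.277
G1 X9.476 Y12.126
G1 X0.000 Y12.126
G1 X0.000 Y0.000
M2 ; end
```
solid part
  facet normal 0.0000 0.0000 -1.0000
    outer loop
      vertex 21.816 4.277 0.000
      vertex 21.816 0.000 0.000
      vertex 0.000 0.000 0.000
    endloop
  endfacet
  facet normal 0.0000 0.0000 -1.0000
    outer loop
      vertex 9.476 4.277 0.000
      vertex 21.816 4.277 0.000
      vertex 0.000 0.000 0.000
    endloop
  endfacet
  facet normal 0.0000 0.0000 -1.0000
    outer loop
      vertex 9.476 12.126 0.000
      vertex 9.476 4.277 0.000
      vertex 0.000 0.000 0.000
    endloop
  endfacet
  facet normal 0.0000 0.0000 -1.0000
    outer loop
      vertex 0.000 12.126 0.000
      vertex 9.476 12.126 0.000
      vertex 0.000 0.000 0.000
    endloop
  endfacet
  facet normal 0.0000 0.0000 1.0000
    outer loop
      vertex 0.000 0.000 23.486
      vertex 21.816 0.000 23.486
      vertex 21.816 4.277 23.486
    endloop
  endfacet
  facet normal 0.0000 0.0000 1.0000
    outer loop
      vertex 0.000 0.000 23.486
      vertex 21.816 4.277 23.486
      vertex 9.476 4.277 23.486
    endloop
  endfacet
  facet normal 0.0000 0.0000 1.0000
    outer loop
      vertex 0.000 0.000 23.486
      vertex 9.476 4.277 23.486
      vertex 9.476 12.126 23.486
    endloop
  endfacet
  facet normal 0.0000 0.0000 1.0000
    outer loop
      vertex 0.000 0.000 23.486
      vertex 9.476 12.126 23.486
      vertex 0.000 12.126 23.486
    endloop
  endfacet
  facet normal 0.0000 -1.0000 0.0000
    outer loop
      vertex 0.000 0.000 0.000
      vertex 21.816 0.000 0.000
      vertex 21.816 0.000 23.486
    endloop
  endfacet
  facet normal 0.0000 -1.0000 0.0000
    outer loop
      vertex 0.000 0.000 0.000
      vertex 21.816 0.000 23.486
      vertex 0.000 0.000 23.486
    endloop
  endfacet
  facet normal 1.0000 0.0000 0.0000
    outer loop
      vertex 21.816 0.000 0.000
      vertex 21.816 4.277 0.000
      vertex 21.816 4.277 23.486
    endloop
  endfacet
  facet normal 1.0000 0.0000 0.0000
    outer loop
      vertex 21.816 0.000 0.000
      vertex 21.816 4.277 23.486
      vertex 21.816 0.000 23.486
    endloop
  endfacet
  facet normal 0.0000 1.0000 0.0000
    outer loop
      vertex 21.816 4.277 0.000
      vertex 9.476 4.277 0.000
      vertex 9.476 4.277 23.486
    endloop
  endfacet
  facet normal 0.0000 1.0000 0.0000
    outer loop
      vertex 21.816 4.277 0.000
      vertex 9.476 4.277 23.486
      vertex 21.816 4.277 23.486
    endloop
  endfacet
  facet normal 1.0000 0.0000 0.0000
    outer loop
      vertex 9.476 4.277 0.000
      vertex 9.476 12.126 0.000
      vertex 9.476 12.126 23.486
    endloop
  endfacet
  facet normal 1.0000 0.0000 0.0000
    outer loop
      vertex 9.476 4.277 0.000
      vertex 9.476 12.126 23.486
      vertex 9.476 4.277 23.486
    endloop
  endfacet
  facet normal 0.0000 1.0000 0.0000
    outer loop
      vertex 9.476 12.126 0.000
      vertex 0.000 12.126 0.000
      vertex 0.000 12.126 23.486
    endloop
  endfacet
  facet normal 0.0000 1.0000 0.0000
    outer loop
      vertex 9.476 12.126 0.000
      vertex 0.000 12.126 23.486
      vertex 9.476 12.126 23.486
    endloop
  endfacet
  facet normal -1.0000 0.0000 0.0000
    outer loop
      vertex 0.000 12.126 0.000
      vertex 0.000 0.000 0.000
      vertex 0.000 0.000 23.486
    endloop
  endfacet
  facet normal -1.0000 0.0000 0.0000
    outer loop
      vertex 0.000 12.126 0.000
      vertex 0.000 0.000 23.486
      vertex 0.000 12.126 23.486
    endloop
  endfacet
endsolid part

The G0 Z moves step by Δz≈7.829 mm. Every layer's G1 loop is the same polygon, so the solid is a straight extrusion of it from z=0 to z≈23.5. Closing with flat bottom and top caps and triangulating gives 20 facets — an L-shaped prism: outer 21.8 × 12.1 mm, arm thicknesses ≈ 4.28 mm (horizontal) and 9.48 mm (vertical), extruded 23.5 mm in z.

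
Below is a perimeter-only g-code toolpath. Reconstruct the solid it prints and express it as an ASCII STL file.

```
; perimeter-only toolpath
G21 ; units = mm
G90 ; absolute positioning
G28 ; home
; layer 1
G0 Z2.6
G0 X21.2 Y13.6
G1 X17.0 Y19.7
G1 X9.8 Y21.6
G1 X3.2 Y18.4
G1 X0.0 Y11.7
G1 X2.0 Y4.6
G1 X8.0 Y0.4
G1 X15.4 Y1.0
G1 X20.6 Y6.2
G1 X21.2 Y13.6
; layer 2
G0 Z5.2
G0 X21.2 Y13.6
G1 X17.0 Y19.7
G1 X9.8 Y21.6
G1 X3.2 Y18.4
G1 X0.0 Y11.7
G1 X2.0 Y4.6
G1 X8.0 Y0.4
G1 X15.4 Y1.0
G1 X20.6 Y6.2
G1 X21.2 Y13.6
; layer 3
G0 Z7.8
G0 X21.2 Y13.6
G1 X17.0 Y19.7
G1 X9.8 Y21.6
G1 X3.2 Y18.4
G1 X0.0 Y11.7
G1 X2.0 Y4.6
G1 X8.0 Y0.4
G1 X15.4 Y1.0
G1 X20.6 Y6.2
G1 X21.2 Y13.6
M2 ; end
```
solid part
  facet normal 0.0000 0.0000 -1.0000
    outer loop
      vertex 9.8 21.6 0.0
      vertex 17.0 19.7 0.0
      vertex 21.2 13.6 0.0
    endloop
  endfacet
  facet normal 0.0000 0.0000 -1.0000
    outer loop
      vertex 3.2 18.4 0.0
      vertex 9.8 21.6 0.0
      vertex 21.2 13.6 0.0
    endloop
  endfacet
  facet normal 0.0000 0.0000 -1.0000
    outer loop
      vertex 0.0 11.7 0.0
      vertex 3.2 18.4 0.0
      vertex 21.2 13.6 0.0
    endloop
  endfacet
  facet normal 0.0000 0.0000 -1.0000
    outer loop
      vertex 2.0 4.6 0.0
      vertex 0.0 11.7 0.0
      vertex 21.2 13.6 0.0
    endloop
  endfacet
  facet normal 0.0000 0.0000 -1.0000
    outer loop
      vertex 8.0 0.4 0.0
      vertex 2.0 4.6 0.0
      vertex 21.2 13.6 0.0
    endloop
  endfacet
  facet normal 0.0000 0.0000 -1.0000
    outer loop
      vertex 15.4 1.0 0.0
      vertex 8.0 0.4 0.0
      vertex 21.2 13.6 0.0
    endloop
  endfacet
  facet normal 0.0000 0.0000 -1.0000
    outer loop
      vertex 20.6 6.2 0.0
      vertex 15.4 1.0 0.0
      vertex 21.2 13.6 0.0
    endloop
  endfacet
  facet normal 0.0000 0.0000 1.0000
    outer loop
      vertex 21.2 13.6 7.8
      vertex 17.0 19.7 7.8
      vertex 9.8 21.6 7.8
    endloop
  endfacet
  facet normal 0.0000 0.0000 1.0000
    outer loop
      vertex 21.2 13.6 7.8
      vertex 9.8 21.6 7.8
      vertex 3.2 18.4 7.8
    endloop
  endfacet
  facet normal 0.0000 0.0000 1.0000
    outer loop
      vertex 21.2 13.6 7.8
      vertex 3.2 18.4 7.8
      vertex 0.0 11.7 7.8
    endloop
  endfacet
  facet normal 0.0000 0.0000 1.0000
    outer loop
      vertex 21.2 13.6 7.8
      vertex 0.0 11.7 7.8
      vertex 2.0 4.6 7.8
    endloop
  endfacet
  facet normal 0.0000 0.0000 1.0000
    outer loop
      vertex 21.2 13.6 7.8
      vertex 2.0 4.6 7.8
      vertex 8.0 0.4 7.8
    endloop
  endfacet
  facet normal 0.0000 0.0000 1.0000
    outer loop
      vertex 21.2 13.6 7.8
      vertex 8.0 0.4 7.8
      vertex 15.4 1.0 7.8
    endloop
  endfacet
  facet normal 0.0000 0.0000 1.0000
    outer loop
      vertex 21.2 13.6 7.8
      vertex 15.4 1.0 7.8
      vertex 20.6 6.2 7.8
    endloop
  endfacet
  facet normal 0.8236 0.5671 0.0000
    outer loop
      vertex 21.2 13.6 0.0
      vertex 17.0 19.7 0.0
      vertex 17.0 19.7 7.8
    endloop
  endfacet
  facet normal 0.8236 0.5671 0.0000
    outer loop
      vertex 21.2 13.6 0.0
      vertex 17.0 19.7 7.8
      vertex 21.2 13.6 7.8
    endloop
  endfacet
  facet normal 0.2552 0.9669 0.0000
    outer loop
      vertex 17.0 19.7 0.0
      vertex 9.8 21.6 0.0
      vertex 9.8 21.6 7.8
    endloop
  endfacet
  facet normal 0.2552 0.9669 0.0000
    outer loop
      vertex 17.0 19.7 0.0
      vertex 9.8 21.6 7.8
      vertex 17.0 19.7 7.8
    endloop
  endfacet
  facet normal -0.4363 0.8998 0.0000
    outer loop
      vertex 9.8 21.6 0.0
      vertex 3.2 18.4 0.0
      vertex 3.2 18.4 7.8
    endloop
  endfacet
  facet normal -0.4363 0.8998 0.0000
    outer loop
      vertex 9.8 21.6 0.0
      vertex 3.2 18.4 7.8
      vertex 9.8 21.6 7.8
    endloop
  endfacet
  facet normal -0.9024 0.4310 0.0000
    outer loop
      vertex 3.2 18.4 0.0
      vertex 0.0 11.7 0.0
      vertex 0.0 11.7 7.8
    endloop
  endfacet
  facet normal -0.9024 0.4310 0.0000
    outer loop
      vertex 3.2 18.4 0.0
      vertex 0.0 11.7 7.8
      vertex 3.2 18.4 7.8
    endloop
  endfacet
  facet normal -0.9625 -0.2711 0.0000
    outer loop
      vertex 0.0 11.7 0.0
      vertex 2.0 4.6 0.0
      vertex 2.0 4.6 7.8
    endloop
  endfacet
  facet normal -0.9625 -0.2711 0.0000
    outer loop
      vertex 0.0 11.7 0.0
      vertex 2.0 4.6 7.8
      vertex 0.0 11.7 7.8
    endloop
  endfacet
  facet normal -0.5735 -0.8192 0.0000
    outer loop
      vertex 2.0 4.6 0.0
      vertex 8.0 0.4 0.0
      vertex 8.0 0.4 7.8
    endloop
  endfacet
  facet normal -0.5735 -0.8192 0.0000
    outer loop
      vertex 2.0 4.6 0.0
      vertex 8.0 0.4 7.8
      vertex 2.0 4.6 7.8
    endloop
  endfacet
  facet normal 0.0808 -0.9967 0.0000
    outer loop
      vertex 8.0 0.4 0.0
      vertex 15.4 1.0 0.0
      vertex 15.4 1.0 7.8
    endloop
  endfacet
  facet normal 0.0808 -0.9967 0.0000
    outer loop
      vertex 8.0 0.4 0.0
      vertex 15.4 1.0 7.8
      vertex 8.0 0.4 7.8
    endloop
  endfacet
  facet normal 0.7071 -0.7071 0.0000
    outer loop
      vertex 15.4 1.0 0.0
      vertex 20.6 6.2 0.0
      vertex 20.6 6.2 7.8
    endloop
  endfacet
  facet normal 0.7071 -0.7071 0.0000
    outer loop
      vertex 15.4 1.0 0.0
      vertex 20.6 6.2 7.8
      vertex 15.4 1.0 7.8
    endloop
  endfacet
  facet normal 0.9967 -0.0808 0.0000
    outer loop
      vertex 20.6 6.2 0.0
      vertex 21.2 13.6 0.0
      vertex 21.2 13.6 7.8
    endloop
  endfacet
  facet normal 0.9967 -0.0808 0.0000
    outer loop
      vertex 20.6 6.2 0.0
      vertex 21.2 13.6 7.8
      vertex 20.6 6.2 7.8
    endloop
  endfacet
endsolid part

The G0 Z moves step by Δz≈2.6 mm. Every layer's G1 loop is the same polygon, so the solid is a straight extrusion of it from z=0 to z≈7.8. Closing with flat bottom and top caps and triangulating gives 32 facets — a regular 9-sided prism (a cylinder approximated with 9 flat sides), circumscribed radius ≈ 10.8 mm, height ≈ 7.8 mm.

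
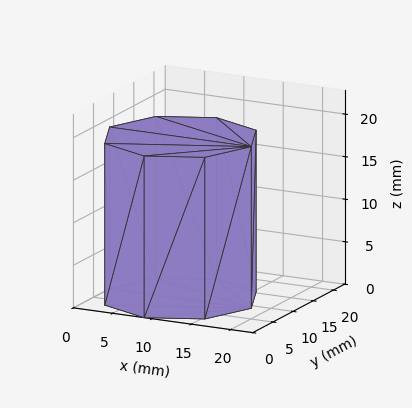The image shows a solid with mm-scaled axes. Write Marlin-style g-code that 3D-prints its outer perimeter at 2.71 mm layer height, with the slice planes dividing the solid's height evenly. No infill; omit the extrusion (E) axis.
Reading the render: the shape is a regular 8-sided prism (a cylinder approximated with 8 flat sides), circumscribed radius ≈ 9 mm, height ≈ 19 mm (dimensions read to the nearest mm from the axis ticks). For the g-code, the solid's height is divided into equal slices at the stated Δz and each level perimeter traced with G1 moves after a G0 lift.

; perimeter-only toolpath
G21 ; units = mm
G90 ; absolute positioning
G28 ; home
; layer 1
G0 Z2.71
G0 X18.00 Y9.00
G1 X15.36 Y15.36
G1 X9.00 Y18.00
G1 X2.64 Y15.36
G1 X0.00 Y9.00
G1 X2.64 Y2.64
G1 X9.00 Y0.00
G1 X15.36 Y2.64
G1 X18.00 Y9.00
; layer 2
G0 Z5.43
G0 X18.00 Y9.00
G1 X15.36 Y15.36
G1 X9.00 Y18.00
G1 X2.64 Y15.36
G1 X0.00 Y9.00
G1 X2.64 Y2.64
G1 X9.00 Y0.00
G1 X15.36 Y2.64
G1 X18.00 Y9.00
; layer 3
G0 Z8.14
G0 X18.00 Y9.00
G1 X15.36 Y15.36
G1 X9.00 Y18.00
G1 X2.64 Y15.36
G1 X0.00 Y9.00
G1 X2.64 Y2.64
G1 X9.00 Y0.00
G1 X15.36 Y2.64
G1 X18.00 Y9.00
; layer 4
G0 Z10.86
G0 X18.00 Y9.00
G1 X15.36 Y15.36
G1 X9.00 Y18.00
G1 X2.64 Y15.36
G1 X0.00 Y9.00
G1 X2.64 Y2.64
G1 X9.00 Y0.00
G1 X15.36 Y2.64
G1 X18.00 Y9.00
; layer 5
G0 Z13.57
G0 X18.00 Y9.00
G1 X15.36 Y15.36
G1 X9.00 Y18.00
G1 X2.64 Y15.36
G1 X0.00 Y9.00
G1 X2.64 Y2.64
G1 X9.00 Y0.00
G1 X15.36 Y2.64
G1 X18.00 Y9.00
; layer 6
G0 Z16.29
G0 X18.00 Y9.00
G1 X15.36 Y15.36
G1 X9.00 Y18.00
G1 X2.64 Y15.36
G1 X0.00 Y9.00
G1 X2.64 Y2.64
G1 X9.00 Y0.00
G1 X15.36 Y2.64
G1 X18.00 Y9.00
; layer 7
G0 Z19.00
G0 X18.00 Y9.00
G1 X15.36 Y15.36
G1 X9.00 Y18.00
G1 X2.64 Y15.36
G1 X0.00 Y9.00
G1 X2.64 Y2.64
G1 X9.00 Y0.00
G1 X15.36 Y2.64
G1 X18.00 Y9.00
M2 ; end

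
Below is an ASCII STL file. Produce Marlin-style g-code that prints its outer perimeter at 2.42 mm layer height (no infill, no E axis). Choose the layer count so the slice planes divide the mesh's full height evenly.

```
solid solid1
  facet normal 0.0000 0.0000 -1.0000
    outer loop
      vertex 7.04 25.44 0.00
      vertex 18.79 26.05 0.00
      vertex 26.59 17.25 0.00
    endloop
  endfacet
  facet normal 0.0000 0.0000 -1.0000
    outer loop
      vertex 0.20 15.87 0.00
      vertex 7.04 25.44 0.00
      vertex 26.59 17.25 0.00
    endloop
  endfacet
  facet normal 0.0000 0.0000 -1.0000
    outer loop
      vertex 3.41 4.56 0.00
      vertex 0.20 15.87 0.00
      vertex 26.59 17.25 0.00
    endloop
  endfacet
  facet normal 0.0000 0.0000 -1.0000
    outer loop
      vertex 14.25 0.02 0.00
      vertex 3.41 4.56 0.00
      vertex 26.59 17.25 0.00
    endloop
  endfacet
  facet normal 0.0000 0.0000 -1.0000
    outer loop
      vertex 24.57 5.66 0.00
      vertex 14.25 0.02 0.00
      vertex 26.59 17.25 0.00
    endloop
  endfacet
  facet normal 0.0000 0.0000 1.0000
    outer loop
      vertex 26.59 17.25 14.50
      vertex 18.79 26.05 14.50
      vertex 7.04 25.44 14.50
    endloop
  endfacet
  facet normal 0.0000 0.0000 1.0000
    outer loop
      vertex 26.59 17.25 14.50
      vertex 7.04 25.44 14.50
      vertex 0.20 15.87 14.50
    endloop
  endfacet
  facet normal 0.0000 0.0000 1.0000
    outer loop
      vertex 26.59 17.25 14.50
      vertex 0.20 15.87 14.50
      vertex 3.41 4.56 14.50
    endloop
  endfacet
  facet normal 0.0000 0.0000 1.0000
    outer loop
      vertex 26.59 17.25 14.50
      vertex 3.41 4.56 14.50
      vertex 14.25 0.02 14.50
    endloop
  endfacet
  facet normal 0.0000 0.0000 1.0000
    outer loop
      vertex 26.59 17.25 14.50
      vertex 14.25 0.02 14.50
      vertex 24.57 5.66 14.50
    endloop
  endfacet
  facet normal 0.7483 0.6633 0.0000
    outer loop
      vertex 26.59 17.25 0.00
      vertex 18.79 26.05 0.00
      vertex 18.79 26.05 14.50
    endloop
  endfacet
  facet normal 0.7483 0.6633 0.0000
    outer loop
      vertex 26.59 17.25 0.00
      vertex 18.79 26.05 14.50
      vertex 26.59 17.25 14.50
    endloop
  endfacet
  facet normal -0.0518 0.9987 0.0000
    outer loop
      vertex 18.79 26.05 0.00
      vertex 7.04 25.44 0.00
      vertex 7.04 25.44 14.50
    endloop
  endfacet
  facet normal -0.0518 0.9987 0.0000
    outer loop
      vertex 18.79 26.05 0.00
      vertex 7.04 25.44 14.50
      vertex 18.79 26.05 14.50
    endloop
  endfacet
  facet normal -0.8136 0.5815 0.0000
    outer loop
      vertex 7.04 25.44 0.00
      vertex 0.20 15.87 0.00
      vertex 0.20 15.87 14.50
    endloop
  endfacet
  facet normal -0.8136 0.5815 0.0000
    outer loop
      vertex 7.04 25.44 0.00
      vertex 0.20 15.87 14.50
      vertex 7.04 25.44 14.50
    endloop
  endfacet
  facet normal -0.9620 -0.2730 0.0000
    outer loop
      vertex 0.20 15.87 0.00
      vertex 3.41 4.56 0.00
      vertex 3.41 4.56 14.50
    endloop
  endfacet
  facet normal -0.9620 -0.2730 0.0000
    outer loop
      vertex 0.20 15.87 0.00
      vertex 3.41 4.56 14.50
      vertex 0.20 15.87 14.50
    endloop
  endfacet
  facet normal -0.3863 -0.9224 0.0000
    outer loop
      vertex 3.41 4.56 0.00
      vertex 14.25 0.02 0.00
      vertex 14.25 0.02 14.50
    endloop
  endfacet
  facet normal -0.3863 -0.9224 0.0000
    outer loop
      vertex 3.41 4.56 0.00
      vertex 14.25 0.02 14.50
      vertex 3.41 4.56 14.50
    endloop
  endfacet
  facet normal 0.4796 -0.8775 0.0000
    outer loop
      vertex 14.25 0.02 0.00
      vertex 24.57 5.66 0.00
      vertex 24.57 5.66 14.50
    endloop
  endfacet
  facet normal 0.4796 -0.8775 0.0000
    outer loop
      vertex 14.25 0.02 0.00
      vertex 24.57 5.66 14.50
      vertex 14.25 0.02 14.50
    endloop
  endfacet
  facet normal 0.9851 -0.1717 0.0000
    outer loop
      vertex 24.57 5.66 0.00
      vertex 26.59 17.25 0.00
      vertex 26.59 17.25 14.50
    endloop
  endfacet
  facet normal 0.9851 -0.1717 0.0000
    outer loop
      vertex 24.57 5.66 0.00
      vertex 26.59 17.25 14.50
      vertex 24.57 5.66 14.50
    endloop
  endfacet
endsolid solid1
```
; perimeter-only toolpath
G21 ; units = mm
G90 ; absolute positioning
G28 ; home
; layer 1
G0 Z2.42
G0 X26.59 Y17.25
G1 X18.79 Y26.05
G1 X7.04 Y25.44
G1 X0.20 Y15.87
G1 X3.41 Y4.56
G1 X14.25 Y0.02
G1 X24.57 Y5.66
G1 X26.59 Y17.25
; layer 2
G0 Z4.83
G0 X26.59 Y17.25
G1 X18.79 Y26.05
G1 X7.04 Y25.44
G1 X0.20 Y15.87
G1 X3.41 Y4.56
G1 X14.25 Y0.02
G1 X24.57 Y5.66
G1 X26.59 Y17.25
; layer 3
G0 Z7.25
G0 X26.59 Y17.25
G1 X18.79 Y26.05
G1 X7.04 Y25.44
G1 X0.20 Y15.87
G1 X3.41 Y4.56
G1 X14.25 Y0.02
G1 X24.57 Y5.66
G1 X26.59 Y17.25
; layer 4
G0 Z9.67
G0 X26.59 Y17.25
G1 X18.79 Y26.05
G1 X7.04 Y25.44
G1 X0.20 Y15.87
G1 X3.41 Y4.56
G1 X14.25 Y0.02
G1 X24.57 Y5.66
G1 X26.59 Y17.25
; layer 5
G0 Z12.08
G0 X26.59 Y17.25
G1 X18.79 Y26.05
G1 X7.04 Y25.44
G1 X0.20 Y15.87
G1 X3.41 Y4.56
G1 X14.25 Y0.02
G1 X24.57 Y5.66
G1 X26.59 Y17.25
; layer 6
G0 Z14.50
G0 X26.59 Y17.25
G1 X18.79 Y26.05
G1 X7.04 Y25.44
G1 X0.20 Y15.87
G1 X3.41 Y4.56
G1 X14.25 Y0.02
G1 X24.57 Y5.66
G1 X26.59 Y17.25
M2 ; end

The solid is a regular 7-sided prism (a cylinder approximated with 7 flat sides), circumscribed radius ≈ 13.6 mm, height ≈ 14.5 mm. Slicing at Δz = 2.42 mm — 6 equal slices spanning the solid's height, so layer i sits at z = i·h/6 — gives 6 non-empty perimeters. Each is a 7-segment closed polygon; G0 lifts to the layer z and rapids to the start vertex, then G1 traces the edges.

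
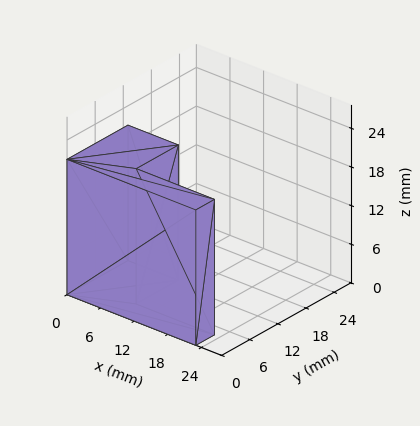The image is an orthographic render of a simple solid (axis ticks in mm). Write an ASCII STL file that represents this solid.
Reading the render: the shape is an L-shaped prism: outer 23 × 13 mm, arm thicknesses ≈ 4 mm (horizontal) and 9 mm (vertical), extruded 21 mm in z (dimensions read to the nearest mm from the axis ticks). For the STL, each face is triangulated and given an outward normal.

solid part
  facet normal 0.0000 0.0000 -1.0000
    outer loop
      vertex 23.0 4.0 0.0
      vertex 23.0 0.0 0.0
      vertex 0.0 0.0 0.0
    endloop
  endfacet
  facet normal 0.0000 0.0000 -1.0000
    outer loop
      vertex 9.0 4.0 0.0
      vertex 23.0 4.0 0.0
      vertex 0.0 0.0 0.0
    endloop
  endfacet
  facet normal 0.0000 0.0000 -1.0000
    outer loop
      vertex 9.0 13.0 0.0
      vertex 9.0 4.0 0.0
      vertex 0.0 0.0 0.0
    endloop
  endfacet
  facet normal 0.0000 0.0000 -1.0000
    outer loop
      vertex 0.0 13.0 0.0
      vertex 9.0 13.0 0.0
      vertex 0.0 0.0 0.0
    endloop
  endfacet
  facet normal 0.0000 0.0000 1.0000
    outer loop
      vertex 0.0 0.0 21.0
      vertex 23.0 0.0 21.0
      vertex 23.0 4.0 21.0
    endloop
  endfacet
  facet normal 0.0000 0.0000 1.0000
    outer loop
      vertex 0.0 0.0 21.0
      vertex 23.0 4.0 21.0
      vertex 9.0 4.0 21.0
    endloop
  endfacet
  facet normal 0.0000 0.0000 1.0000
    outer loop
      vertex 0.0 0.0 21.0
      vertex 9.0 4.0 21.0
      vertex 9.0 13.0 21.0
    endloop
  endfacet
  facet normal 0.0000 0.0000 1.0000
    outer loop
      vertex 0.0 0.0 21.0
      vertex 9.0 13.0 21.0
      vertex 0.0 13.0 21.0
    endloop
  endfacet
  facet normal 0.0000 -1.0000 0.0000
    outer loop
      vertex 0.0 0.0 0.0
      vertex 23.0 0.0 0.0
      vertex 23.0 0.0 21.0
    endloop
  endfacet
  facet normal 0.0000 -1.0000 0.0000
    outer loop
      vertex 0.0 0.0 0.0
      vertex 23.0 0.0 21.0
      vertex 0.0 0.0 21.0
    endloop
  endfacet
  facet normal 1.0000 0.0000 0.0000
    outer loop
      vertex 23.0 0.0 0.0
      vertex 23.0 4.0 0.0
      vertex 23.0 4.0 21.0
    endloop
  endfacet
  facet normal 1.0000 0.0000 0.0000
    outer loop
      vertex 23.0 0.0 0.0
      vertex 23.0 4.0 21.0
      vertex 23.0 0.0 21.0
    endloop
  endfacet
  facet normal 0.0000 1.0000 0.0000
    outer loop
      vertex 23.0 4.0 0.0
      vertex 9.0 4.0 0.0
      vertex 9.0 4.0 21.0
    endloop
  endfacet
  facet normal 0.0000 1.0000 0.0000
    outer loop
      vertex 23.0 4.0 0.0
      vertex 9.0 4.0 21.0
      vertex 23.0 4.0 21.0
    endloop
  endfacet
  facet normal 1.0000 0.0000 0.0000
    outer loop
      vertex 9.0 4.0 0.0
      vertex 9.0 13.0 0.0
      vertex 9.0 13.0 21.0
    endloop
  endfacet
  facet normal 1.0000 0.0000 0.0000
    outer loop
      vertex 9.0 4.0 0.0
      vertex 9.0 13.0 21.0
      vertex 9.0 4.0 21.0
    endloop
  endfacet
  facet normal 0.0000 1.0000 0.0000
    outer loop
      vertex 9.0 13.0 0.0
      vertex 0.0 13.0 0.0
      vertex 0.0 13.0 21.0
    endloop
  endfacet
  facet normal 0.0000 1.0000 0.0000
    outer loop
      vertex 9.0 13.0 0.0
      vertex 0.0 13.0 21.0
      vertex 9.0 13.0 21.0
    endloop
  endfacet
  facet normal -1.0000 0.0000 0.0000
    outer loop
      vertex 0.0 13.0 0.0
      vertex 0.0 0.0 0.0
      vertex 0.0 0.0 21.0
    endloop
  endfacet
  facet normal -1.0000 0.0000 0.0000
    outer loop
      vertex 0.0 13.0 0.0
      vertex 0.0 0.0 21.0
      vertex 0.0 13.0 21.0
    endloop
  endfacet
endsolid part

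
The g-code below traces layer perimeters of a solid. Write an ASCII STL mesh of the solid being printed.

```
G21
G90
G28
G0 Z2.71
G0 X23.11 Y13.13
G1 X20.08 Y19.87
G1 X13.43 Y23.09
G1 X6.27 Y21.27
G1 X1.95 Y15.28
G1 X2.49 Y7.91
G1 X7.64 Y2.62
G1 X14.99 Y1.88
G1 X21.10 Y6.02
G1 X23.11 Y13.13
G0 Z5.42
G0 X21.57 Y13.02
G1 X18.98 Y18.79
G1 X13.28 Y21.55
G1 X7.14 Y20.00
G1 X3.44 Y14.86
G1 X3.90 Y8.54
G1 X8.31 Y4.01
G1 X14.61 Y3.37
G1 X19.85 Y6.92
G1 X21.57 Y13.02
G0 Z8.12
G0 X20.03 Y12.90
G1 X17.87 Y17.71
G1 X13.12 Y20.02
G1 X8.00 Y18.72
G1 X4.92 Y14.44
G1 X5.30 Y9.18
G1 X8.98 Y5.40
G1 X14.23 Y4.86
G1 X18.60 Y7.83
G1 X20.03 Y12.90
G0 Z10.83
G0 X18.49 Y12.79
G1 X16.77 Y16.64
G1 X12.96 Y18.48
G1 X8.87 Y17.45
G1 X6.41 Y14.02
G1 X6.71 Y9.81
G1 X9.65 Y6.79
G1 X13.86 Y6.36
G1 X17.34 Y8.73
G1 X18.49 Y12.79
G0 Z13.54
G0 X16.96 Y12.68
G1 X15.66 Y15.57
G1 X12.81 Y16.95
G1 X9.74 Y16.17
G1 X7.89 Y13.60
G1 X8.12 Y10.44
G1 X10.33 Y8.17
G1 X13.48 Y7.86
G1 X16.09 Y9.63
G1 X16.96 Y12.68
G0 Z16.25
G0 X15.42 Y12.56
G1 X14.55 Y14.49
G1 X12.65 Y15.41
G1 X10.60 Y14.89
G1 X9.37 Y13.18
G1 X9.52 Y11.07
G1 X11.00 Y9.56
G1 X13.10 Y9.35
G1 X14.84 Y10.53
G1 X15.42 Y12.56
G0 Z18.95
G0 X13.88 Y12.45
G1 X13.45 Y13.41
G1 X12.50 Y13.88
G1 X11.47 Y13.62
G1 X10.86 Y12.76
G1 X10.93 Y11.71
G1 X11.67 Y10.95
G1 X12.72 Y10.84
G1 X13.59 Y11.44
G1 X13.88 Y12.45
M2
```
solid part
  facet normal 0.0000 0.0000 -1.0000
    outer loop
      vertex 13.59 24.62 0.00
      vertex 21.19 20.94 0.00
      vertex 24.65 13.24 0.00
    endloop
  endfacet
  facet normal 0.0000 0.0000 -1.0000
    outer loop
      vertex 5.40 22.55 0.00
      vertex 13.59 24.62 0.00
      vertex 24.65 13.24 0.00
    endloop
  endfacet
  facet normal 0.0000 0.0000 -1.0000
    outer loop
      vertex 0.47 15.70 0.00
      vertex 5.40 22.55 0.00
      vertex 24.65 13.24 0.00
    endloop
  endfacet
  facet normal 0.0000 0.0000 -1.0000
    outer loop
      vertex 1.08 7.28 0.00
      vertex 0.47 15.70 0.00
      vertex 24.65 13.24 0.00
    endloop
  endfacet
  facet normal 0.0000 0.0000 -1.0000
    outer loop
      vertex 6.97 1.23 0.00
      vertex 1.08 7.28 0.00
      vertex 24.65 13.24 0.00
    endloop
  endfacet
  facet normal 0.0000 0.0000 -1.0000
    outer loop
      vertex 15.37 0.38 0.00
      vertex 6.97 1.23 0.00
      vertex 24.65 13.24 0.00
    endloop
  endfacet
  facet normal 0.0000 0.0000 -1.0000
    outer loop
      vertex 22.35 5.12 0.00
      vertex 15.37 0.38 0.00
      vertex 24.65 13.24 0.00
    endloop
  endfacet
  facet normal 0.8041 0.3613 0.4720
    outer loop
      vertex 24.65 13.24 0.00
      vertex 21.19 20.94 0.00
      vertex 12.34 12.34 21.66
    endloop
  endfacet
  facet normal 0.3842 0.7935 0.4720
    outer loop
      vertex 21.19 20.94 0.00
      vertex 13.59 24.62 0.00
      vertex 12.34 12.34 21.66
    endloop
  endfacet
  facet normal -0.2160 0.8547 0.4721
    outer loop
      vertex 13.59 24.62 0.00
      vertex 5.40 22.55 0.00
      vertex 12.34 12.34 21.66
    endloop
  endfacet
  facet normal -0.7155 0.5150 0.4720
    outer loop
      vertex 5.40 22.55 0.00
      vertex 0.47 15.70 0.00
      vertex 12.34 12.34 21.66
    endloop
  endfacet
  facet normal -0.8793 -0.0637 0.4720
    outer loop
      vertex 0.47 15.70 0.00
      vertex 1.08 7.28 0.00
      vertex 12.34 12.34 21.66
    endloop
  endfacet
  facet normal -0.6317 -0.6150 0.4720
    outer loop
      vertex 1.08 7.28 0.00
      vertex 6.97 1.23 0.00
      vertex 12.34 12.34 21.66
    endloop
  endfacet
  facet normal -0.0888 -0.8772 0.4719
    outer loop
      vertex 6.97 1.23 0.00
      vertex 15.37 0.38 0.00
      vertex 12.34 12.34 21.66
    endloop
  endfacet
  facet normal 0.4953 -0.7293 0.4720
    outer loop
      vertex 15.37 0.38 0.00
      vertex 22.35 5.12 0.00
      vertex 12.34 12.34 21.66
    endloop
  endfacet
  facet normal 0.8482 -0.2403 0.4721
    outer loop
      vertex 22.35 5.12 0.00
      vertex 24.65 13.24 0.00
      vertex 12.34 12.34 21.66
    endloop
  endfacet
endsolid part

The G0 Z moves step by Δz≈2.71 mm. The G1 loops shrink linearly with z, so the solid tapers from its base footprint up to z≈21.7. Closing with a flat bottom cap and the tapered top and triangulating gives 16 facets — a regular 9-sided pyramid, base circumscribed radius ≈ 12.3 mm, apex at z ≈ 21.7 mm.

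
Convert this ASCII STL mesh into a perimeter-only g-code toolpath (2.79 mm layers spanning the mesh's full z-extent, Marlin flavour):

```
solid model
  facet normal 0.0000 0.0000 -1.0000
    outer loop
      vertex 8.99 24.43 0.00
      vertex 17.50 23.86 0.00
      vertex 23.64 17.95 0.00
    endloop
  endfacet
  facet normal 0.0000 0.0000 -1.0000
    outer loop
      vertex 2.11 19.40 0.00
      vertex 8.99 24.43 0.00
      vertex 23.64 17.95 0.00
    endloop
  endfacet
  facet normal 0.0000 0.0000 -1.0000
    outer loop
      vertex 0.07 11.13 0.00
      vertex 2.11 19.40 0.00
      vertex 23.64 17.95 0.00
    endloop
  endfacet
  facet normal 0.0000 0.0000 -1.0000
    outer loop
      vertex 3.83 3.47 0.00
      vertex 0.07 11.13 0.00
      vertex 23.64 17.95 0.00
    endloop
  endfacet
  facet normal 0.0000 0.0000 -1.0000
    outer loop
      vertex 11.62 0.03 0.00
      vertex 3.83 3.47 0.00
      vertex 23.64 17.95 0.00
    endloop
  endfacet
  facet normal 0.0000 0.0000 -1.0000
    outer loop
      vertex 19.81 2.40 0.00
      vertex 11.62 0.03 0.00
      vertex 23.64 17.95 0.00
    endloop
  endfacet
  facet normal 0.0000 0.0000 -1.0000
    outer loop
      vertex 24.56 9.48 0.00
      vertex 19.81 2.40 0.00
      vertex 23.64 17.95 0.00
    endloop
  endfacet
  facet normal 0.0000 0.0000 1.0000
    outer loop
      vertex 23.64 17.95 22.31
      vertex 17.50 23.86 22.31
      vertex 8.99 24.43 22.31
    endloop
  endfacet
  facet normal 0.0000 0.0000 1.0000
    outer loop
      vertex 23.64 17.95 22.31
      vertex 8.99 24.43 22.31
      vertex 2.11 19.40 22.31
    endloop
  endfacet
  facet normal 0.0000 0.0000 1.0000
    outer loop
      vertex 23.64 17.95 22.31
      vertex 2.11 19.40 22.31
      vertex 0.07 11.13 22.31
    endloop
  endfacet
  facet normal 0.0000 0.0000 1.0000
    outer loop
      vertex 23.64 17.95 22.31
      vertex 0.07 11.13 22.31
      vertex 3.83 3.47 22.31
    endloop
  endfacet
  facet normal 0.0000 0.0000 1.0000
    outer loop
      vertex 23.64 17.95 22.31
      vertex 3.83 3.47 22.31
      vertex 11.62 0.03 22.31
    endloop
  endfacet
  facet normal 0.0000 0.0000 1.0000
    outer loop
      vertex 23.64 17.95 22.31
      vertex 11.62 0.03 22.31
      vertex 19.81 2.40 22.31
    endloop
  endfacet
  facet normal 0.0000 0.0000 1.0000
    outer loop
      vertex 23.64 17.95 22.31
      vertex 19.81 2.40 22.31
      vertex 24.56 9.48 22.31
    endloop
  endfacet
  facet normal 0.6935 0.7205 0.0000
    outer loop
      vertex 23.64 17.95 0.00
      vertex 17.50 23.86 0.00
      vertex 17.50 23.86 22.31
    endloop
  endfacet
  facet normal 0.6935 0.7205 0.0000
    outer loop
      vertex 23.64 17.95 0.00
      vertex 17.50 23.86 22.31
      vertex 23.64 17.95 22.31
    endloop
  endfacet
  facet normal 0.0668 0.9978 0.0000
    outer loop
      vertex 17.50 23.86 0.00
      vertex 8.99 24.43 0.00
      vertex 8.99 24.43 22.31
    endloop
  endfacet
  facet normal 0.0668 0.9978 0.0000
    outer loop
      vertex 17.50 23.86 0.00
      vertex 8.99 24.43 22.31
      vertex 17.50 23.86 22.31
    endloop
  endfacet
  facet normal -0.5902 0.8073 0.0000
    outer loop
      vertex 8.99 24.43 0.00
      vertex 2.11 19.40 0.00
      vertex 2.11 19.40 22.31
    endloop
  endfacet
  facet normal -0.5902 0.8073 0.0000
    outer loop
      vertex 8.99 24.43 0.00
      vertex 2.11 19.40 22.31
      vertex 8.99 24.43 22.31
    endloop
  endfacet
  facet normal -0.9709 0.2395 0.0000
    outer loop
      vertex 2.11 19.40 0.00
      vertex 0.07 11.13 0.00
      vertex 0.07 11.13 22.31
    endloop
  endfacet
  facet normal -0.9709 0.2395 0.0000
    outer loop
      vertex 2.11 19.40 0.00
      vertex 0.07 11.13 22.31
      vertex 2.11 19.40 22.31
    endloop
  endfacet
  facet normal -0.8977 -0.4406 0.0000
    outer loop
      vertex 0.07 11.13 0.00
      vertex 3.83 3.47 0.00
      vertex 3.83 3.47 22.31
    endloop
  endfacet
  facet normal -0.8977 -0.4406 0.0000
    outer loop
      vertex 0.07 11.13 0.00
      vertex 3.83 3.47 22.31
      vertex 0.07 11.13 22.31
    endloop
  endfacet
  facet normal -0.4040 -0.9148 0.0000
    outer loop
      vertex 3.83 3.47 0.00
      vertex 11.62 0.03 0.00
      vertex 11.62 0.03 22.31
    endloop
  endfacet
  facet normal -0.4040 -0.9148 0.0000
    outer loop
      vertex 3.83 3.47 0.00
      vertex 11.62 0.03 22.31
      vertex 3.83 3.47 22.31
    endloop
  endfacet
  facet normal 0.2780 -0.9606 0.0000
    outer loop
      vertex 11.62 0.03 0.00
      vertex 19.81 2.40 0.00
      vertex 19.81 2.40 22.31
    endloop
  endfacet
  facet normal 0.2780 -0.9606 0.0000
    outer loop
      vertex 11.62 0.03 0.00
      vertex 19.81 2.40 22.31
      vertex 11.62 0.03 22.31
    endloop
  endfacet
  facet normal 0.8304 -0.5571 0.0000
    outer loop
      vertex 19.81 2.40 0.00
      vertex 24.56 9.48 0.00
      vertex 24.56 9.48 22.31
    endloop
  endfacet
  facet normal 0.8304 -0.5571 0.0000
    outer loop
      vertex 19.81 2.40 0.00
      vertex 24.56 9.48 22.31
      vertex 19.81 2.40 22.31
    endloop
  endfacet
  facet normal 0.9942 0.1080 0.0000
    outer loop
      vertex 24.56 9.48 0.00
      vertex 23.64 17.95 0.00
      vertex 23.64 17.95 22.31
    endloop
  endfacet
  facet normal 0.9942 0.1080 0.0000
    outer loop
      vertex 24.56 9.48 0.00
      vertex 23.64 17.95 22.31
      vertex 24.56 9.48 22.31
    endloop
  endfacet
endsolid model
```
; perimeter-only toolpath
G21 ; units = mm
G90 ; absolute positioning
G28 ; home
; layer 1
G0 Z2.79
G0 X23.64 Y17.95
G1 X17.50 Y23.86
G1 X8.99 Y24.43
G1 X2.11 Y19.40
G1 X0.07 Y11.13
G1 X3.83 Y3.47
G1 X11.62 Y0.03
G1 X19.81 Y2.40
G1 X24.56 Y9.48
G1 X23.64 Y17.95
; layer 2
G0 Z5.58
G0 X23.64 Y17.95
G1 X17.50 Y23.86
G1 X8.99 Y24.43
G1 X2.11 Y19.40
G1 X0.07 Y11.13
G1 X3.83 Y3.47
G1 X11.62 Y0.03
G1 X19.81 Y2.40
G1 X24.56 Y9.48
G1 X23.64 Y17.95
; layer 3
G0 Z8.37
G0 X23.64 Y17.95
G1 X17.50 Y23.86
G1 X8.99 Y24.43
G1 X2.11 Y19.40
G1 X0.07 Y11.13
G1 X3.83 Y3.47
G1 X11.62 Y0.03
G1 X19.81 Y2.40
G1 X24.56 Y9.48
G1 X23.64 Y17.95
; layer 4
G0 Z11.15
G0 X23.64 Y17.95
G1 X17.50 Y23.86
G1 X8.99 Y24.43
G1 X2.11 Y19.40
G1 X0.07 Y11.13
G1 X3.83 Y3.47
G1 X11.62 Y0.03
G1 X19.81 Y2.40
G1 X24.56 Y9.48
G1 X23.64 Y17.95
; layer 5
G0 Z13.94
G0 X23.64 Y17.95
G1 X17.50 Y23.86
G1 X8.99 Y24.43
G1 X2.11 Y19.40
G1 X0.07 Y11.13
G1 X3.83 Y3.47
G1 X11.62 Y0.03
G1 X19.81 Y2.40
G1 X24.56 Y9.48
G1 X23.64 Y17.95
; layer 6
G0 Z16.73
G0 X23.64 Y17.95
G1 X17.50 Y23.86
G1 X8.99 Y24.43
G1 X2.11 Y19.40
G1 X0.07 Y11.13
G1 X3.83 Y3.47
G1 X11.62 Y0.03
G1 X19.81 Y2.40
G1 X24.56 Y9.48
G1 X23.64 Y17.95
; layer 7
G0 Z19.52
G0 X23.64 Y17.95
G1 X17.50 Y23.86
G1 X8.99 Y24.43
G1 X2.11 Y19.40
G1 X0.07 Y11.13
G1 X3.83 Y3.47
G1 X11.62 Y0.03
G1 X19.81 Y2.40
G1 X24.56 Y9.48
G1 X23.64 Y17.95
; layer 8
G0 Z22.31
G0 X23.64 Y17.95
G1 X17.50 Y23.86
G1 X8.99 Y24.43
G1 X2.11 Y19.40
G1 X0.07 Y11.13
G1 X3.83 Y3.47
G1 X11.62 Y0.03
G1 X19.81 Y2.40
G1 X24.56 Y9.48
G1 X23.64 Y17.95
M2 ; end

The solid is a regular 9-sided prism (a cylinder approximated with 9 flat sides), circumscribed radius ≈ 12.5 mm, height ≈ 22.3 mm. Slicing at Δz = 2.79 mm — 8 equal slices spanning the solid's height, so layer i sits at z = i·h/8 — gives 8 non-empty perimeters. Each is a 9-segment closed polygon; G0 lifts to the layer z and rapids to the start vertex, then G1 traces the edges.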